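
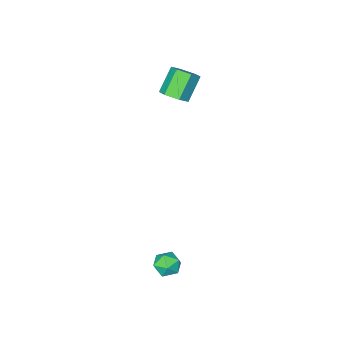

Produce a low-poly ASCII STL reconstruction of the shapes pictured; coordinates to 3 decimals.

solid 
facet normal 0.613 0.186 -0.767
outer loop
vertex -1.914 -2.498 2.562
vertex -2.534 -2.537 2.057
vertex -2.331 -1.838 2.389
endloop
endfacet
facet normal 0.593 0.533 0.604
outer loop
vertex -1.914 -2.498 2.562
vertex -2.331 -1.838 2.389
vertex -2.927 -2.805 3.828
endloop
endfacet
facet normal 0.594 0.532 0.604
outer loop
vertex -2.927 -2.805 3.828
vertex -2.331 -1.838 2.389
vertex -3.344 -2.144 3.655
endloop
endfacet
facet normal -0.614 -0.187 0.767
outer loop
vertex -2.927 -2.805 3.828
vertex -3.344 -2.144 3.655
vertex -3.546 -2.843 3.323
endloop
endfacet
facet normal 0.614 0.186 -0.767
outer loop
vertex -2.331 -1.838 2.389
vertex -2.534 -2.537 2.057
vertex -2.95 -1.876 1.884
endloop
endfacet
facet normal -0.154 0.981 0.114
outer loop
vertex -2.331 -1.838 2.389
vertex -2.95 -1.876 1.884
vertex -3.344 -2.144 3.655
endloop
endfacet
facet normal -0.155 0.981 0.114
outer loop
vertex -3.344 -2.144 3.655
vertex -2.95 -1.876 1.884
vertex -3.963 -2.183 3.15
endloop
endfacet
facet normal -0.614 -0.187 0.767
outer loop
vertex -3.344 -2.144 3.655
vertex -3.963 -2.183 3.15
vertex -3.546 -2.843 3.323
endloop
endfacet
facet normal 0.614 0.186 -0.767
outer loop
vertex -2.95 -1.876 1.884
vertex -2.534 -2.537 2.057
vertex -3.153 -2.575 1.552
endloop
endfacet
facet normal -0.748 0.449 -0.489
outer loop
vertex -2.95 -1.876 1.884
vertex -3.153 -2.575 1.552
vertex -3.963 -2.183 3.15
endloop
endfacet
facet normal -0.748 0.449 -0.489
outer loop
vertex -3.963 -2.183 3.15
vertex -3.153 -2.575 1.552
vertex -4.166 -2.882 2.818
endloop
endfacet
facet normal -0.613 -0.186 0.767
outer loop
vertex -3.963 -2.183 3.15
vertex -4.166 -2.882 2.818
vertex -3.546 -2.843 3.323
endloop
endfacet
facet normal 0.614 0.187 -0.767
outer loop
vertex -3.153 -2.575 1.552
vertex -2.534 -2.537 2.057
vertex -2.736 -3.236 1.725
endloop
endfacet
facet normal -0.593 -0.532 -0.604
outer loop
vertex -3.153 -2.575 1.552
vertex -2.736 -3.236 1.725
vertex -4.166 -2.882 2.818
endloop
endfacet
facet normal -0.593 -0.533 -0.603
outer loop
vertex -4.166 -2.882 2.818
vertex -2.736 -3.236 1.725
vertex -3.749 -3.542 2.991
endloop
endfacet
facet normal -0.613 -0.186 0.767
outer loop
vertex -4.166 -2.882 2.818
vertex -3.749 -3.542 2.991
vertex -3.546 -2.843 3.323
endloop
endfacet
facet normal 0.614 0.187 -0.767
outer loop
vertex -2.736 -3.236 1.725
vertex -2.534 -2.537 2.057
vertex -2.117 -3.197 2.23
endloop
endfacet
facet normal 0.155 -0.981 -0.114
outer loop
vertex -2.736 -3.236 1.725
vertex -2.117 -3.197 2.23
vertex -3.749 -3.542 2.991
endloop
endfacet
facet normal 0.154 -0.981 -0.115
outer loop
vertex -3.749 -3.542 2.991
vertex -2.117 -3.197 2.23
vertex -3.13 -3.504 3.496
endloop
endfacet
facet normal -0.614 -0.186 0.767
outer loop
vertex -3.749 -3.542 2.991
vertex -3.13 -3.504 3.496
vertex -3.546 -2.843 3.323
endloop
endfacet
facet normal 0.613 0.186 -0.767
outer loop
vertex -2.117 -3.197 2.23
vertex -2.534 -2.537 2.057
vertex -1.914 -2.498 2.562
endloop
endfacet
facet normal 0.748 -0.449 0.489
outer loop
vertex -2.117 -3.197 2.23
vertex -1.914 -2.498 2.562
vertex -3.13 -3.504 3.496
endloop
endfacet
facet normal 0.748 -0.449 0.489
outer loop
vertex -3.13 -3.504 3.496
vertex -1.914 -2.498 2.562
vertex -2.927 -2.805 3.828
endloop
endfacet
facet normal -0.614 -0.186 0.767
outer loop
vertex -3.13 -3.504 3.496
vertex -2.927 -2.805 3.828
vertex -3.546 -2.843 3.323
endloop
endfacet
facet normal -0.668 0.744 0.019
outer loop
vertex 2.652 4.441 -3.927
vertex 2.075 3.921 -3.879
vertex 2.403 4.199 -3.23
endloop
endfacet
facet normal -0.052 0.949 0.311
outer loop
vertex 2.652 4.441 -3.927
vertex 2.403 4.199 -3.23
vertex 3.165 4.284 -3.363
endloop
endfacet
facet normal 0.462 0.869 -0.178
outer loop
vertex 2.652 4.441 -3.927
vertex 3.165 4.284 -3.363
vertex 3.308 4.058 -4.094
endloop
endfacet
facet normal 0.162 0.614 -0.773
outer loop
vertex 2.652 4.441 -3.927
vertex 3.308 4.058 -4.094
vertex 2.635 3.834 -4.413
endloop
endfacet
facet normal -0.537 0.536 -0.651
outer loop
vertex 2.652 4.441 -3.927
vertex 2.635 3.834 -4.413
vertex 2.075 3.921 -3.879
endloop
endfacet
facet normal 0.093 0.509 0.856
outer loop
vertex 3.165 4.284 -3.363
vertex 2.403 4.199 -3.23
vertex 2.905 3.666 -2.967
endloop
endfacet
facet normal -0.907 0.177 0.383
outer loop
vertex 2.403 4.199 -3.23
vertex 2.075 3.921 -3.879
vertex 2.232 3.442 -3.286
endloop
endfacet
facet normal -0.694 -0.158 -0.702
outer loop
vertex 2.075 3.921 -3.879
vertex 2.635 3.834 -4.413
vertex 2.375 3.216 -4.017
endloop
endfacet
facet normal 0.437 -0.032 -0.899
outer loop
vertex 2.635 3.834 -4.413
vertex 3.308 4.058 -4.094
vertex 3.137 3.301 -4.15
endloop
endfacet
facet normal 0.923 0.380 0.063
outer loop
vertex 3.308 4.058 -4.094
vertex 3.165 4.284 -3.363
vertex 3.465 3.579 -3.501
endloop
endfacet
facet normal -0.162 -0.614 0.773
outer loop
vertex 2.888 3.059 -3.453
vertex 2.905 3.666 -2.967
vertex 2.232 3.442 -3.286
endloop
endfacet
facet normal -0.462 -0.869 0.178
outer loop
vertex 2.888 3.059 -3.453
vertex 2.232 3.442 -3.286
vertex 2.375 3.216 -4.017
endloop
endfacet
facet normal 0.052 -0.949 -0.311
outer loop
vertex 2.888 3.059 -3.453
vertex 2.375 3.216 -4.017
vertex 3.137 3.301 -4.15
endloop
endfacet
facet normal 0.668 -0.744 -0.019
outer loop
vertex 2.888 3.059 -3.453
vertex 3.137 3.301 -4.15
vertex 3.465 3.579 -3.501
endloop
endfacet
facet normal 0.537 -0.536 0.651
outer loop
vertex 2.888 3.059 -3.453
vertex 3.465 3.579 -3.501
vertex 2.905 3.666 -2.967
endloop
endfacet
facet normal -0.437 0.032 0.899
outer loop
vertex 2.232 3.442 -3.286
vertex 2.905 3.666 -2.967
vertex 2.403 4.199 -3.23
endloop
endfacet
facet normal -0.923 -0.380 -0.063
outer loop
vertex 2.375 3.216 -4.017
vertex 2.232 3.442 -3.286
vertex 2.075 3.921 -3.879
endloop
endfacet
facet normal -0.093 -0.509 -0.856
outer loop
vertex 3.137 3.301 -4.15
vertex 2.375 3.216 -4.017
vertex 2.635 3.834 -4.413
endloop
endfacet
facet normal 0.907 -0.177 -0.383
outer loop
vertex 3.465 3.579 -3.501
vertex 3.137 3.301 -4.15
vertex 3.308 4.058 -4.094
endloop
endfacet
facet normal 0.694 0.158 0.702
outer loop
vertex 2.905 3.666 -2.967
vertex 3.465 3.579 -3.501
vertex 3.165 4.284 -3.363
endloop
endfacet

endsolid


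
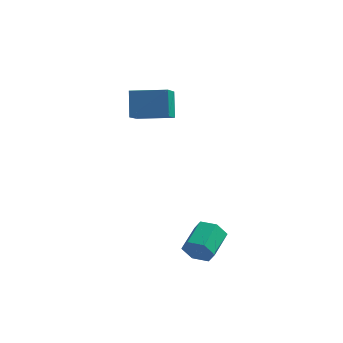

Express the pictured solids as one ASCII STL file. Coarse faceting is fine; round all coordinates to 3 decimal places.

solid 
facet normal -0.977 -0.191 -0.100
outer loop
vertex -4.078 1.322 3.499
vertex -4.407 2.204 5.033
vertex -4.323 3.152 2.395
endloop
endfacet
facet normal 0.183 -0.490 -0.852
outer loop
vertex -2.253 3.556 2.607
vertex -4.078 1.322 3.499
vertex -4.323 3.152 2.395
endloop
endfacet
facet normal -0.977 -0.191 -0.100
outer loop
vertex -4.323 3.152 2.395
vertex -4.407 2.204 5.033
vertex -4.652 4.033 3.93
endloop
endfacet
facet normal -0.114 0.851 -0.513
outer loop
vertex -4.652 4.033 3.93
vertex -2.253 3.556 2.607
vertex -4.323 3.152 2.395
endloop
endfacet
facet normal 0.113 -0.851 0.513
outer loop
vertex -4.078 1.322 3.499
vertex -2.337 2.608 5.245
vertex -4.407 2.204 5.033
endloop
endfacet
facet normal 0.183 -0.490 -0.853
outer loop
vertex -2.008 1.727 3.71
vertex -4.078 1.322 3.499
vertex -2.253 3.556 2.607
endloop
endfacet
facet normal 0.114 -0.851 0.513
outer loop
vertex -2.008 1.727 3.71
vertex -2.337 2.608 5.245
vertex -4.078 1.322 3.499
endloop
endfacet
facet normal -0.183 0.490 0.853
outer loop
vertex -4.407 2.204 5.033
vertex -2.337 2.608 5.245
vertex -4.652 4.033 3.93
endloop
endfacet
facet normal -0.114 0.850 -0.513
outer loop
vertex -2.582 4.438 4.141
vertex -2.253 3.556 2.607
vertex -4.652 4.033 3.93
endloop
endfacet
facet normal -0.183 0.490 0.852
outer loop
vertex -4.652 4.033 3.93
vertex -2.337 2.608 5.245
vertex -2.582 4.438 4.141
endloop
endfacet
facet normal 0.977 0.191 0.100
outer loop
vertex -2.582 4.438 4.141
vertex -2.008 1.727 3.71
vertex -2.253 3.556 2.607
endloop
endfacet
facet normal 0.977 0.191 0.100
outer loop
vertex -2.337 2.608 5.245
vertex -2.008 1.727 3.71
vertex -2.582 4.438 4.141
endloop
endfacet
facet normal -0.100 -0.941 -0.324
outer loop
vertex 1.871 -3.527 -3.598
vertex 1.362 -3.732 -2.847
vertex 0.947 -3.422 -3.619
endloop
endfacet
facet normal 0.058 0.320 -0.946
outer loop
vertex 1.871 -3.527 -3.598
vertex 0.947 -3.422 -3.619
vertex 2.046 -1.862 -3.024
endloop
endfacet
facet normal 0.058 0.320 -0.946
outer loop
vertex 2.046 -1.862 -3.024
vertex 0.947 -3.422 -3.619
vertex 1.123 -1.757 -3.045
endloop
endfacet
facet normal 0.100 0.940 0.325
outer loop
vertex 2.046 -1.862 -3.024
vertex 1.123 -1.757 -3.045
vertex 1.538 -2.068 -2.273
endloop
endfacet
facet normal -0.098 -0.941 -0.325
outer loop
vertex 0.947 -3.422 -3.619
vertex 1.362 -3.732 -2.847
vertex 0.438 -3.628 -2.868
endloop
endfacet
facet normal -0.831 0.258 -0.493
outer loop
vertex 0.947 -3.422 -3.619
vertex 0.438 -3.628 -2.868
vertex 1.123 -1.757 -3.045
endloop
endfacet
facet normal -0.831 0.258 -0.493
outer loop
vertex 1.123 -1.757 -3.045
vertex 0.438 -3.628 -2.868
vertex 0.614 -1.963 -2.294
endloop
endfacet
facet normal 0.099 0.940 0.325
outer loop
vertex 1.123 -1.757 -3.045
vertex 0.614 -1.963 -2.294
vertex 1.538 -2.068 -2.273
endloop
endfacet
facet normal -0.098 -0.941 -0.325
outer loop
vertex 0.438 -3.628 -2.868
vertex 1.362 -3.732 -2.847
vertex 0.854 -3.938 -2.096
endloop
endfacet
facet normal -0.889 -0.063 0.454
outer loop
vertex 0.438 -3.628 -2.868
vertex 0.854 -3.938 -2.096
vertex 0.614 -1.963 -2.294
endloop
endfacet
facet normal -0.889 -0.063 0.453
outer loop
vertex 0.614 -1.963 -2.294
vertex 0.854 -3.938 -2.096
vertex 1.029 -2.273 -1.522
endloop
endfacet
facet normal 0.100 0.941 0.324
outer loop
vertex 0.614 -1.963 -2.294
vertex 1.029 -2.273 -1.522
vertex 1.538 -2.068 -2.273
endloop
endfacet
facet normal -0.100 -0.940 -0.325
outer loop
vertex 0.854 -3.938 -2.096
vertex 1.362 -3.732 -2.847
vertex 1.777 -4.043 -2.075
endloop
endfacet
facet normal -0.058 -0.320 0.946
outer loop
vertex 0.854 -3.938 -2.096
vertex 1.777 -4.043 -2.075
vertex 1.029 -2.273 -1.522
endloop
endfacet
facet normal -0.058 -0.320 0.946
outer loop
vertex 1.029 -2.273 -1.522
vertex 1.777 -4.043 -2.075
vertex 1.953 -2.378 -1.501
endloop
endfacet
facet normal 0.100 0.941 0.324
outer loop
vertex 1.029 -2.273 -1.522
vertex 1.953 -2.378 -1.501
vertex 1.538 -2.068 -2.273
endloop
endfacet
facet normal -0.099 -0.940 -0.325
outer loop
vertex 1.777 -4.043 -2.075
vertex 1.362 -3.732 -2.847
vertex 2.286 -3.837 -2.826
endloop
endfacet
facet normal 0.831 -0.258 0.493
outer loop
vertex 1.777 -4.043 -2.075
vertex 2.286 -3.837 -2.826
vertex 1.953 -2.378 -1.501
endloop
endfacet
facet normal 0.831 -0.258 0.493
outer loop
vertex 1.953 -2.378 -1.501
vertex 2.286 -3.837 -2.826
vertex 2.462 -2.172 -2.252
endloop
endfacet
facet normal 0.098 0.941 0.325
outer loop
vertex 1.953 -2.378 -1.501
vertex 2.462 -2.172 -2.252
vertex 1.538 -2.068 -2.273
endloop
endfacet
facet normal -0.100 -0.941 -0.324
outer loop
vertex 2.286 -3.837 -2.826
vertex 1.362 -3.732 -2.847
vertex 1.871 -3.527 -3.598
endloop
endfacet
facet normal 0.889 0.062 -0.453
outer loop
vertex 2.286 -3.837 -2.826
vertex 1.871 -3.527 -3.598
vertex 2.462 -2.172 -2.252
endloop
endfacet
facet normal 0.889 0.063 -0.454
outer loop
vertex 2.462 -2.172 -2.252
vertex 1.871 -3.527 -3.598
vertex 2.046 -1.862 -3.024
endloop
endfacet
facet normal 0.098 0.941 0.325
outer loop
vertex 2.462 -2.172 -2.252
vertex 2.046 -1.862 -3.024
vertex 1.538 -2.068 -2.273
endloop
endfacet

endsolid


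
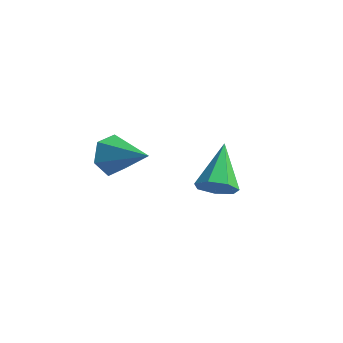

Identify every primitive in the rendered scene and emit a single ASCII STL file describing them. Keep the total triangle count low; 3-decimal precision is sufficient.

solid 
facet normal -0.886 0.168 -0.433
outer loop
vertex 0.74 -0.384 1.004
vertex 0.383 -0.604 1.649
vertex 0.573 0.135 1.547
endloop
endfacet
facet normal 0.717 0.601 -0.354
outer loop
vertex 0.74 -0.384 1.004
vertex 0.573 0.135 1.547
vertex 1.817 -0.876 2.351
endloop
endfacet
facet normal -0.885 0.168 -0.434
outer loop
vertex 0.573 0.135 1.547
vertex 0.383 -0.604 1.649
vertex 0.215 -0.085 2.193
endloop
endfacet
facet normal 0.353 0.809 0.471
outer loop
vertex 0.573 0.135 1.547
vertex 0.215 -0.085 2.193
vertex 1.817 -0.876 2.351
endloop
endfacet
facet normal -0.885 0.168 -0.434
outer loop
vertex 0.215 -0.085 2.193
vertex 0.383 -0.604 1.649
vertex 0.025 -0.824 2.295
endloop
endfacet
facet normal -0.027 0.143 0.989
outer loop
vertex 0.215 -0.085 2.193
vertex 0.025 -0.824 2.295
vertex 1.817 -0.876 2.351
endloop
endfacet
facet normal -0.885 0.168 -0.434
outer loop
vertex 0.025 -0.824 2.295
vertex 0.383 -0.604 1.649
vertex 0.193 -1.343 1.751
endloop
endfacet
facet normal -0.043 -0.729 0.683
outer loop
vertex 0.025 -0.824 2.295
vertex 0.193 -1.343 1.751
vertex 1.817 -0.876 2.351
endloop
endfacet
facet normal -0.886 0.168 -0.432
outer loop
vertex 0.193 -1.343 1.751
vertex 0.383 -0.604 1.649
vertex 0.55 -1.123 1.105
endloop
endfacet
facet normal 0.321 -0.936 -0.141
outer loop
vertex 0.193 -1.343 1.751
vertex 0.55 -1.123 1.105
vertex 1.817 -0.876 2.351
endloop
endfacet
facet normal -0.886 0.169 -0.433
outer loop
vertex 0.55 -1.123 1.105
vertex 0.383 -0.604 1.649
vertex 0.74 -0.384 1.004
endloop
endfacet
facet normal 0.701 -0.270 -0.660
outer loop
vertex 0.55 -1.123 1.105
vertex 0.74 -0.384 1.004
vertex 1.817 -0.876 2.351
endloop
endfacet
facet normal 0.242 -0.814 -0.528
outer loop
vertex 2.91 2.842 -1.886
vertex 2.505 2.418 -1.419
vertex 2.285 2.761 -2.048
endloop
endfacet
facet normal 0.045 0.813 -0.581
outer loop
vertex 2.91 2.842 -1.886
vertex 2.285 2.761 -2.048
vertex 2.055 3.922 -0.441
endloop
endfacet
facet normal 0.244 -0.813 -0.529
outer loop
vertex 2.285 2.761 -2.048
vertex 2.505 2.418 -1.419
vertex 1.826 2.421 -1.737
endloop
endfacet
facet normal -0.708 0.520 -0.477
outer loop
vertex 2.285 2.761 -2.048
vertex 1.826 2.421 -1.737
vertex 2.055 3.922 -0.441
endloop
endfacet
facet normal 0.244 -0.814 -0.528
outer loop
vertex 1.826 2.421 -1.737
vertex 2.505 2.418 -1.419
vertex 1.878 2.079 -1.186
endloop
endfacet
facet normal -0.991 0.046 0.122
outer loop
vertex 1.826 2.421 -1.737
vertex 1.878 2.079 -1.186
vertex 2.055 3.922 -0.441
endloop
endfacet
facet normal 0.243 -0.813 -0.530
outer loop
vertex 1.878 2.079 -1.186
vertex 2.505 2.418 -1.419
vertex 2.402 1.991 -0.811
endloop
endfacet
facet normal -0.591 -0.253 0.766
outer loop
vertex 1.878 2.079 -1.186
vertex 2.402 1.991 -0.811
vertex 2.055 3.922 -0.441
endloop
endfacet
facet normal 0.244 -0.813 -0.529
outer loop
vertex 2.402 1.991 -0.811
vertex 2.505 2.418 -1.419
vertex 3.004 2.225 -0.893
endloop
endfacet
facet normal 0.191 -0.152 0.970
outer loop
vertex 2.402 1.991 -0.811
vertex 3.004 2.225 -0.893
vertex 2.055 3.922 -0.441
endloop
endfacet
facet normal 0.243 -0.813 -0.529
outer loop
vertex 3.004 2.225 -0.893
vertex 2.505 2.418 -1.419
vertex 3.23 2.604 -1.372
endloop
endfacet
facet normal 0.767 0.275 0.579
outer loop
vertex 3.004 2.225 -0.893
vertex 3.23 2.604 -1.372
vertex 2.055 3.922 -0.441
endloop
endfacet
facet normal 0.243 -0.814 -0.528
outer loop
vertex 3.23 2.604 -1.372
vertex 2.505 2.418 -1.419
vertex 2.91 2.842 -1.886
endloop
endfacet
facet normal 0.702 0.704 -0.111
outer loop
vertex 3.23 2.604 -1.372
vertex 2.91 2.842 -1.886
vertex 2.055 3.922 -0.441
endloop
endfacet

endsolid


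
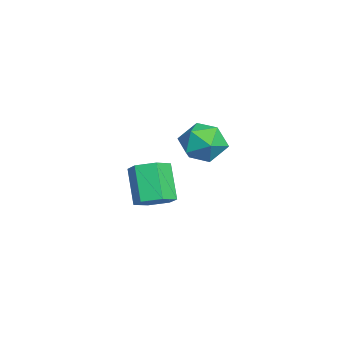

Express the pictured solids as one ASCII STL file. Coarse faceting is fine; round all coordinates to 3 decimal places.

solid 
facet normal -0.951 0.042 0.305
outer loop
vertex 1.783 0.594 2.349
vertex 2.144 0.641 3.469
vertex 1.992 1.636 2.857
endloop
endfacet
facet normal -0.877 0.341 -0.338
outer loop
vertex 1.783 0.594 2.349
vertex 1.992 1.636 2.857
vertex 2.343 1.44 1.75
endloop
endfacet
facet normal -0.607 -0.151 -0.780
outer loop
vertex 1.783 0.594 2.349
vertex 2.343 1.44 1.75
vertex 2.713 0.324 1.678
endloop
endfacet
facet normal -0.514 -0.753 -0.410
outer loop
vertex 1.783 0.594 2.349
vertex 2.713 0.324 1.678
vertex 2.59 -0.17 2.74
endloop
endfacet
facet normal -0.727 -0.635 0.261
outer loop
vertex 1.783 0.594 2.349
vertex 2.59 -0.17 2.74
vertex 2.144 0.641 3.469
endloop
endfacet
facet normal -0.403 0.871 -0.282
outer loop
vertex 2.343 1.44 1.75
vertex 1.992 1.636 2.857
vertex 3.05 2.01 2.5
endloop
endfacet
facet normal -0.523 0.387 0.759
outer loop
vertex 1.992 1.636 2.857
vertex 2.144 0.641 3.469
vertex 2.927 1.516 3.562
endloop
endfacet
facet normal -0.160 -0.707 0.689
outer loop
vertex 2.144 0.641 3.469
vertex 2.59 -0.17 2.74
vertex 3.297 0.4 3.49
endloop
endfacet
facet normal 0.184 -0.899 -0.397
outer loop
vertex 2.59 -0.17 2.74
vertex 2.713 0.324 1.678
vertex 3.648 0.204 2.383
endloop
endfacet
facet normal 0.034 0.076 -0.997
outer loop
vertex 2.713 0.324 1.678
vertex 2.343 1.44 1.75
vertex 3.496 1.199 1.771
endloop
endfacet
facet normal 0.514 0.753 0.410
outer loop
vertex 3.857 1.246 2.891
vertex 3.05 2.01 2.5
vertex 2.927 1.516 3.562
endloop
endfacet
facet normal 0.607 0.151 0.780
outer loop
vertex 3.857 1.246 2.891
vertex 2.927 1.516 3.562
vertex 3.297 0.4 3.49
endloop
endfacet
facet normal 0.877 -0.341 0.338
outer loop
vertex 3.857 1.246 2.891
vertex 3.297 0.4 3.49
vertex 3.648 0.204 2.383
endloop
endfacet
facet normal 0.951 -0.042 -0.305
outer loop
vertex 3.857 1.246 2.891
vertex 3.648 0.204 2.383
vertex 3.496 1.199 1.771
endloop
endfacet
facet normal 0.727 0.635 -0.261
outer loop
vertex 3.857 1.246 2.891
vertex 3.496 1.199 1.771
vertex 3.05 2.01 2.5
endloop
endfacet
facet normal -0.184 0.899 0.397
outer loop
vertex 2.927 1.516 3.562
vertex 3.05 2.01 2.5
vertex 1.992 1.636 2.857
endloop
endfacet
facet normal -0.034 -0.076 0.997
outer loop
vertex 3.297 0.4 3.49
vertex 2.927 1.516 3.562
vertex 2.144 0.641 3.469
endloop
endfacet
facet normal 0.403 -0.871 0.282
outer loop
vertex 3.648 0.204 2.383
vertex 3.297 0.4 3.49
vertex 2.59 -0.17 2.74
endloop
endfacet
facet normal 0.523 -0.387 -0.759
outer loop
vertex 3.496 1.199 1.771
vertex 3.648 0.204 2.383
vertex 2.713 0.324 1.678
endloop
endfacet
facet normal 0.160 0.707 -0.689
outer loop
vertex 3.05 2.01 2.5
vertex 3.496 1.199 1.771
vertex 2.343 1.44 1.75
endloop
endfacet
facet normal 0.572 0.146 -0.807
outer loop
vertex -0.79 -0.897 -2.67
vertex -1.538 -1.254 -3.264
vertex -1.488 -0.258 -3.049
endloop
endfacet
facet normal 0.452 0.765 0.458
outer loop
vertex -0.79 -0.897 -2.67
vertex -1.488 -0.258 -3.049
vertex -2.014 -1.209 -0.942
endloop
endfacet
facet normal 0.452 0.765 0.458
outer loop
vertex -2.014 -1.209 -0.942
vertex -1.488 -0.258 -3.049
vertex -2.712 -0.57 -1.321
endloop
endfacet
facet normal -0.572 -0.146 0.807
outer loop
vertex -2.014 -1.209 -0.942
vertex -2.712 -0.57 -1.321
vertex -2.762 -1.566 -1.536
endloop
endfacet
facet normal 0.571 0.146 -0.808
outer loop
vertex -1.488 -0.258 -3.049
vertex -1.538 -1.254 -3.264
vertex -2.237 -0.615 -3.643
endloop
endfacet
facet normal -0.367 0.925 -0.093
outer loop
vertex -1.488 -0.258 -3.049
vertex -2.237 -0.615 -3.643
vertex -2.712 -0.57 -1.321
endloop
endfacet
facet normal -0.368 0.925 -0.093
outer loop
vertex -2.712 -0.57 -1.321
vertex -2.237 -0.615 -3.643
vertex -3.46 -0.927 -1.916
endloop
endfacet
facet normal -0.572 -0.145 0.807
outer loop
vertex -2.712 -0.57 -1.321
vertex -3.46 -0.927 -1.916
vertex -2.762 -1.566 -1.536
endloop
endfacet
facet normal 0.571 0.146 -0.807
outer loop
vertex -2.237 -0.615 -3.643
vertex -1.538 -1.254 -3.264
vertex -2.286 -1.611 -3.858
endloop
endfacet
facet normal -0.819 0.159 -0.551
outer loop
vertex -2.237 -0.615 -3.643
vertex -2.286 -1.611 -3.858
vertex -3.46 -0.927 -1.916
endloop
endfacet
facet normal -0.819 0.160 -0.551
outer loop
vertex -3.46 -0.927 -1.916
vertex -2.286 -1.611 -3.858
vertex -3.51 -1.923 -2.13
endloop
endfacet
facet normal -0.572 -0.145 0.807
outer loop
vertex -3.46 -0.927 -1.916
vertex -3.51 -1.923 -2.13
vertex -2.762 -1.566 -1.536
endloop
endfacet
facet normal 0.572 0.146 -0.807
outer loop
vertex -2.286 -1.611 -3.858
vertex -1.538 -1.254 -3.264
vertex -1.588 -2.25 -3.479
endloop
endfacet
facet normal -0.452 -0.765 -0.458
outer loop
vertex -2.286 -1.611 -3.858
vertex -1.588 -2.25 -3.479
vertex -3.51 -1.923 -2.13
endloop
endfacet
facet normal -0.452 -0.765 -0.458
outer loop
vertex -3.51 -1.923 -2.13
vertex -1.588 -2.25 -3.479
vertex -2.812 -2.562 -1.751
endloop
endfacet
facet normal -0.572 -0.146 0.807
outer loop
vertex -3.51 -1.923 -2.13
vertex -2.812 -2.562 -1.751
vertex -2.762 -1.566 -1.536
endloop
endfacet
facet normal 0.572 0.145 -0.807
outer loop
vertex -1.588 -2.25 -3.479
vertex -1.538 -1.254 -3.264
vertex -0.84 -1.893 -2.884
endloop
endfacet
facet normal 0.367 -0.925 0.093
outer loop
vertex -1.588 -2.25 -3.479
vertex -0.84 -1.893 -2.884
vertex -2.812 -2.562 -1.751
endloop
endfacet
facet normal 0.367 -0.925 0.093
outer loop
vertex -2.812 -2.562 -1.751
vertex -0.84 -1.893 -2.884
vertex -2.063 -2.205 -1.157
endloop
endfacet
facet normal -0.571 -0.146 0.808
outer loop
vertex -2.812 -2.562 -1.751
vertex -2.063 -2.205 -1.157
vertex -2.762 -1.566 -1.536
endloop
endfacet
facet normal 0.572 0.145 -0.807
outer loop
vertex -0.84 -1.893 -2.884
vertex -1.538 -1.254 -3.264
vertex -0.79 -0.897 -2.67
endloop
endfacet
facet normal 0.819 -0.160 0.551
outer loop
vertex -0.84 -1.893 -2.884
vertex -0.79 -0.897 -2.67
vertex -2.063 -2.205 -1.157
endloop
endfacet
facet normal 0.819 -0.159 0.551
outer loop
vertex -2.063 -2.205 -1.157
vertex -0.79 -0.897 -2.67
vertex -2.014 -1.209 -0.942
endloop
endfacet
facet normal -0.571 -0.146 0.807
outer loop
vertex -2.063 -2.205 -1.157
vertex -2.014 -1.209 -0.942
vertex -2.762 -1.566 -1.536
endloop
endfacet

endsolid


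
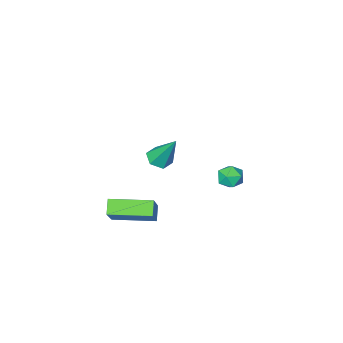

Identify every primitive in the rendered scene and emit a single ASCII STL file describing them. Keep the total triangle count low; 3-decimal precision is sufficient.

solid 
facet normal 0.144 -0.491 -0.859
outer loop
vertex 2.977 2.991 1.255
vertex 2.34 2.785 1.266
vertex 2.5 3.361 0.964
endloop
endfacet
facet normal 0.617 0.787 -0.011
outer loop
vertex 2.977 2.991 1.255
vertex 2.5 3.361 0.964
vertex 2.06 3.735 2.934
endloop
endfacet
facet normal 0.144 -0.491 -0.859
outer loop
vertex 2.5 3.361 0.964
vertex 2.34 2.785 1.266
vertex 1.863 3.155 0.975
endloop
endfacet
facet normal -0.302 0.922 -0.243
outer loop
vertex 2.5 3.361 0.964
vertex 1.863 3.155 0.975
vertex 2.06 3.735 2.934
endloop
endfacet
facet normal 0.144 -0.490 -0.860
outer loop
vertex 1.863 3.155 0.975
vertex 2.34 2.785 1.266
vertex 1.702 2.578 1.277
endloop
endfacet
facet normal -0.961 0.276 0.015
outer loop
vertex 1.863 3.155 0.975
vertex 1.702 2.578 1.277
vertex 2.06 3.735 2.934
endloop
endfacet
facet normal 0.144 -0.490 -0.860
outer loop
vertex 1.702 2.578 1.277
vertex 2.34 2.785 1.266
vertex 2.179 2.208 1.568
endloop
endfacet
facet normal -0.700 -0.506 0.504
outer loop
vertex 1.702 2.578 1.277
vertex 2.179 2.208 1.568
vertex 2.06 3.735 2.934
endloop
endfacet
facet normal 0.144 -0.490 -0.860
outer loop
vertex 2.179 2.208 1.568
vertex 2.34 2.785 1.266
vertex 2.817 2.415 1.557
endloop
endfacet
facet normal 0.221 -0.641 0.735
outer loop
vertex 2.179 2.208 1.568
vertex 2.817 2.415 1.557
vertex 2.06 3.735 2.934
endloop
endfacet
facet normal 0.144 -0.491 -0.859
outer loop
vertex 2.817 2.415 1.557
vertex 2.34 2.785 1.266
vertex 2.977 2.991 1.255
endloop
endfacet
facet normal 0.879 0.006 0.477
outer loop
vertex 2.817 2.415 1.557
vertex 2.977 2.991 1.255
vertex 2.06 3.735 2.934
endloop
endfacet
facet normal 0.310 0.902 0.300
outer loop
vertex -1.854 2.653 -2.765
vertex -2.335 2.633 -2.208
vertex -1.654 2.369 -2.117
endloop
endfacet
facet normal 0.838 0.545 -0.020
outer loop
vertex -1.854 2.653 -2.765
vertex -1.654 2.369 -2.117
vertex -1.453 2.037 -2.742
endloop
endfacet
facet normal 0.625 0.381 -0.681
outer loop
vertex -1.854 2.653 -2.765
vertex -1.453 2.037 -2.742
vertex -2.01 2.096 -3.22
endloop
endfacet
facet normal -0.035 0.638 -0.769
outer loop
vertex -1.854 2.653 -2.765
vertex -2.01 2.096 -3.22
vertex -2.554 2.464 -2.89
endloop
endfacet
facet normal -0.230 0.959 -0.164
outer loop
vertex -1.854 2.653 -2.765
vertex -2.554 2.464 -2.89
vertex -2.335 2.633 -2.208
endloop
endfacet
facet normal 0.939 -0.065 0.337
outer loop
vertex -1.453 2.037 -2.742
vertex -1.654 2.369 -2.117
vertex -1.686 1.636 -2.17
endloop
endfacet
facet normal 0.085 0.514 0.854
outer loop
vertex -1.654 2.369 -2.117
vertex -2.335 2.633 -2.208
vertex -2.23 2.004 -1.84
endloop
endfacet
facet normal -0.789 0.606 0.103
outer loop
vertex -2.335 2.633 -2.208
vertex -2.554 2.464 -2.89
vertex -2.787 2.063 -2.318
endloop
endfacet
facet normal -0.475 0.084 -0.876
outer loop
vertex -2.554 2.464 -2.89
vertex -2.01 2.096 -3.22
vertex -2.586 1.731 -2.943
endloop
endfacet
facet normal 0.594 -0.330 -0.733
outer loop
vertex -2.01 2.096 -3.22
vertex -1.453 2.037 -2.742
vertex -1.905 1.467 -2.852
endloop
endfacet
facet normal 0.035 -0.638 0.769
outer loop
vertex -2.386 1.447 -2.295
vertex -1.686 1.636 -2.17
vertex -2.23 2.004 -1.84
endloop
endfacet
facet normal -0.625 -0.381 0.681
outer loop
vertex -2.386 1.447 -2.295
vertex -2.23 2.004 -1.84
vertex -2.787 2.063 -2.318
endloop
endfacet
facet normal -0.838 -0.545 0.020
outer loop
vertex -2.386 1.447 -2.295
vertex -2.787 2.063 -2.318
vertex -2.586 1.731 -2.943
endloop
endfacet
facet normal -0.310 -0.902 -0.300
outer loop
vertex -2.386 1.447 -2.295
vertex -2.586 1.731 -2.943
vertex -1.905 1.467 -2.852
endloop
endfacet
facet normal 0.230 -0.959 0.164
outer loop
vertex -2.386 1.447 -2.295
vertex -1.905 1.467 -2.852
vertex -1.686 1.636 -2.17
endloop
endfacet
facet normal 0.475 -0.084 0.876
outer loop
vertex -2.23 2.004 -1.84
vertex -1.686 1.636 -2.17
vertex -1.654 2.369 -2.117
endloop
endfacet
facet normal -0.594 0.330 0.733
outer loop
vertex -2.787 2.063 -2.318
vertex -2.23 2.004 -1.84
vertex -2.335 2.633 -2.208
endloop
endfacet
facet normal -0.939 0.065 -0.337
outer loop
vertex -2.586 1.731 -2.943
vertex -2.787 2.063 -2.318
vertex -2.554 2.464 -2.89
endloop
endfacet
facet normal -0.085 -0.514 -0.854
outer loop
vertex -1.905 1.467 -2.852
vertex -2.586 1.731 -2.943
vertex -2.01 2.096 -3.22
endloop
endfacet
facet normal 0.789 -0.606 -0.103
outer loop
vertex -1.686 1.636 -2.17
vertex -1.905 1.467 -2.852
vertex -1.453 2.037 -2.742
endloop
endfacet
facet normal -0.781 0.623 0.030
outer loop
vertex 1.931 1.626 -2.752
vertex 2.333 2.158 -3.341
vertex 1.079 0.628 -4.234
endloop
endfacet
facet normal -0.451 -0.598 0.662
outer loop
vertex 2.767 -0.718 -4.299
vertex 1.931 1.626 -2.752
vertex 1.079 0.628 -4.234
endloop
endfacet
facet normal -0.781 0.623 0.030
outer loop
vertex 1.079 0.628 -4.234
vertex 2.333 2.158 -3.341
vertex 1.481 1.16 -4.824
endloop
endfacet
facet normal -0.431 -0.504 -0.748
outer loop
vertex 1.481 1.16 -4.824
vertex 2.767 -0.718 -4.299
vertex 1.079 0.628 -4.234
endloop
endfacet
facet normal 0.431 0.504 0.749
outer loop
vertex 1.931 1.626 -2.752
vertex 4.021 0.812 -3.406
vertex 2.333 2.158 -3.341
endloop
endfacet
facet normal -0.452 -0.598 0.662
outer loop
vertex 3.619 0.28 -2.816
vertex 1.931 1.626 -2.752
vertex 2.767 -0.718 -4.299
endloop
endfacet
facet normal 0.431 0.505 0.748
outer loop
vertex 3.619 0.28 -2.816
vertex 4.021 0.812 -3.406
vertex 1.931 1.626 -2.752
endloop
endfacet
facet normal 0.452 0.598 -0.662
outer loop
vertex 2.333 2.158 -3.341
vertex 4.021 0.812 -3.406
vertex 1.481 1.16 -4.824
endloop
endfacet
facet normal -0.430 -0.504 -0.749
outer loop
vertex 3.169 -0.186 -4.888
vertex 2.767 -0.718 -4.299
vertex 1.481 1.16 -4.824
endloop
endfacet
facet normal 0.452 0.598 -0.662
outer loop
vertex 1.481 1.16 -4.824
vertex 4.021 0.812 -3.406
vertex 3.169 -0.186 -4.888
endloop
endfacet
facet normal 0.781 -0.623 -0.030
outer loop
vertex 3.169 -0.186 -4.888
vertex 3.619 0.28 -2.816
vertex 2.767 -0.718 -4.299
endloop
endfacet
facet normal 0.781 -0.623 -0.030
outer loop
vertex 4.021 0.812 -3.406
vertex 3.619 0.28 -2.816
vertex 3.169 -0.186 -4.888
endloop
endfacet

endsolid


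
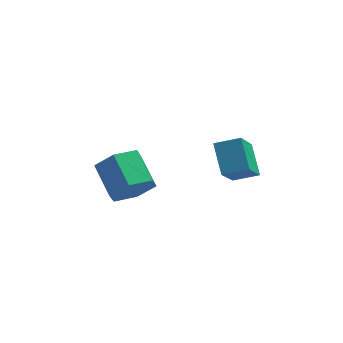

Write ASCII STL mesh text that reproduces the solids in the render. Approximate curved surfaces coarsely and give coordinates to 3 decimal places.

solid 
facet normal 0.472 -0.729 -0.495
outer loop
vertex -0.568 -3.349 0.293
vertex -1.416 -3.988 0.426
vertex -1.35 -3.359 -0.437
endloop
endfacet
facet normal 0.493 0.685 -0.537
outer loop
vertex -0.568 -3.349 0.293
vertex -1.35 -3.359 -0.437
vertex -1.356 -2.132 1.122
endloop
endfacet
facet normal 0.493 0.685 -0.537
outer loop
vertex -1.356 -2.132 1.122
vertex -1.35 -3.359 -0.437
vertex -2.138 -2.142 0.392
endloop
endfacet
facet normal -0.472 0.728 0.496
outer loop
vertex -1.356 -2.132 1.122
vertex -2.138 -2.142 0.392
vertex -2.204 -2.772 1.254
endloop
endfacet
facet normal 0.472 -0.729 -0.495
outer loop
vertex -1.35 -3.359 -0.437
vertex -1.416 -3.988 0.426
vertex -2.198 -3.998 -0.305
endloop
endfacet
facet normal -0.386 0.335 -0.859
outer loop
vertex -1.35 -3.359 -0.437
vertex -2.198 -3.998 -0.305
vertex -2.138 -2.142 0.392
endloop
endfacet
facet normal -0.386 0.335 -0.859
outer loop
vertex -2.138 -2.142 0.392
vertex -2.198 -3.998 -0.305
vertex -2.986 -2.781 0.524
endloop
endfacet
facet normal -0.472 0.729 0.496
outer loop
vertex -2.138 -2.142 0.392
vertex -2.986 -2.781 0.524
vertex -2.204 -2.772 1.254
endloop
endfacet
facet normal 0.473 -0.729 -0.496
outer loop
vertex -2.198 -3.998 -0.305
vertex -1.416 -3.988 0.426
vertex -2.264 -4.628 0.558
endloop
endfacet
facet normal -0.880 -0.350 -0.323
outer loop
vertex -2.198 -3.998 -0.305
vertex -2.264 -4.628 0.558
vertex -2.986 -2.781 0.524
endloop
endfacet
facet normal -0.880 -0.350 -0.323
outer loop
vertex -2.986 -2.781 0.524
vertex -2.264 -4.628 0.558
vertex -3.052 -3.411 1.387
endloop
endfacet
facet normal -0.472 0.729 0.496
outer loop
vertex -2.986 -2.781 0.524
vertex -3.052 -3.411 1.387
vertex -2.204 -2.772 1.254
endloop
endfacet
facet normal 0.472 -0.728 -0.496
outer loop
vertex -2.264 -4.628 0.558
vertex -1.416 -3.988 0.426
vertex -1.482 -4.618 1.288
endloop
endfacet
facet normal -0.493 -0.685 0.537
outer loop
vertex -2.264 -4.628 0.558
vertex -1.482 -4.618 1.288
vertex -3.052 -3.411 1.387
endloop
endfacet
facet normal -0.493 -0.685 0.537
outer loop
vertex -3.052 -3.411 1.387
vertex -1.482 -4.618 1.288
vertex -2.27 -3.401 2.117
endloop
endfacet
facet normal -0.472 0.729 0.495
outer loop
vertex -3.052 -3.411 1.387
vertex -2.27 -3.401 2.117
vertex -2.204 -2.772 1.254
endloop
endfacet
facet normal 0.472 -0.729 -0.496
outer loop
vertex -1.482 -4.618 1.288
vertex -1.416 -3.988 0.426
vertex -0.634 -3.979 1.156
endloop
endfacet
facet normal 0.386 -0.335 0.859
outer loop
vertex -1.482 -4.618 1.288
vertex -0.634 -3.979 1.156
vertex -2.27 -3.401 2.117
endloop
endfacet
facet normal 0.386 -0.335 0.859
outer loop
vertex -2.27 -3.401 2.117
vertex -0.634 -3.979 1.156
vertex -1.422 -2.762 1.985
endloop
endfacet
facet normal -0.472 0.729 0.495
outer loop
vertex -2.27 -3.401 2.117
vertex -1.422 -2.762 1.985
vertex -2.204 -2.772 1.254
endloop
endfacet
facet normal 0.472 -0.729 -0.496
outer loop
vertex -0.634 -3.979 1.156
vertex -1.416 -3.988 0.426
vertex -0.568 -3.349 0.293
endloop
endfacet
facet normal 0.880 0.350 0.323
outer loop
vertex -0.634 -3.979 1.156
vertex -0.568 -3.349 0.293
vertex -1.422 -2.762 1.985
endloop
endfacet
facet normal 0.880 0.350 0.323
outer loop
vertex -1.422 -2.762 1.985
vertex -0.568 -3.349 0.293
vertex -1.356 -2.132 1.122
endloop
endfacet
facet normal -0.473 0.729 0.496
outer loop
vertex -1.422 -2.762 1.985
vertex -1.356 -2.132 1.122
vertex -2.204 -2.772 1.254
endloop
endfacet
facet normal -0.948 -0.109 -0.299
outer loop
vertex 1.778 -4.099 3.736
vertex 2.085 -2.596 2.215
vertex 2.213 -5.185 2.751
endloop
endfacet
facet normal -0.142 -0.696 0.704
outer loop
vertex 3.275 -5.064 3.085
vertex 1.778 -4.099 3.736
vertex 2.213 -5.185 2.751
endloop
endfacet
facet normal -0.948 -0.109 -0.299
outer loop
vertex 2.213 -5.185 2.751
vertex 2.085 -2.596 2.215
vertex 2.52 -3.683 1.229
endloop
endfacet
facet normal 0.284 -0.711 -0.644
outer loop
vertex 2.52 -3.683 1.229
vertex 3.275 -5.064 3.085
vertex 2.213 -5.185 2.751
endloop
endfacet
facet normal -0.284 0.710 0.644
outer loop
vertex 1.778 -4.099 3.736
vertex 3.147 -2.475 2.549
vertex 2.085 -2.596 2.215
endloop
endfacet
facet normal -0.142 -0.696 0.704
outer loop
vertex 2.84 -3.977 4.071
vertex 1.778 -4.099 3.736
vertex 3.275 -5.064 3.085
endloop
endfacet
facet normal -0.285 0.710 0.644
outer loop
vertex 2.84 -3.977 4.071
vertex 3.147 -2.475 2.549
vertex 1.778 -4.099 3.736
endloop
endfacet
facet normal 0.142 0.696 -0.704
outer loop
vertex 2.085 -2.596 2.215
vertex 3.147 -2.475 2.549
vertex 2.52 -3.683 1.229
endloop
endfacet
facet normal 0.285 -0.710 -0.644
outer loop
vertex 3.582 -3.561 1.564
vertex 3.275 -5.064 3.085
vertex 2.52 -3.683 1.229
endloop
endfacet
facet normal 0.142 0.696 -0.704
outer loop
vertex 2.52 -3.683 1.229
vertex 3.147 -2.475 2.549
vertex 3.582 -3.561 1.564
endloop
endfacet
facet normal 0.948 0.109 0.299
outer loop
vertex 3.582 -3.561 1.564
vertex 2.84 -3.977 4.071
vertex 3.275 -5.064 3.085
endloop
endfacet
facet normal 0.948 0.109 0.299
outer loop
vertex 3.147 -2.475 2.549
vertex 2.84 -3.977 4.071
vertex 3.582 -3.561 1.564
endloop
endfacet

endsolid


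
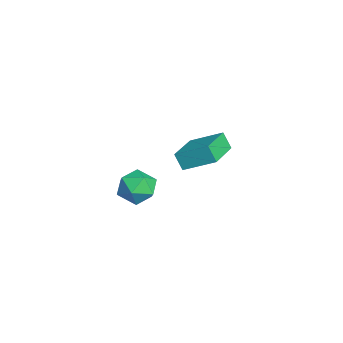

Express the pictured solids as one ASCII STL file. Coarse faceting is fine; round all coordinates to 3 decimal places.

solid 
facet normal -0.880 0.434 -0.194
outer loop
vertex -3.94 0.927 0.546
vertex -3.405 2.373 1.354
vertex -3.592 1.262 -0.283
endloop
endfacet
facet normal -0.307 -0.831 -0.465
outer loop
vertex -1.735 0.347 0.126
vertex -3.94 0.927 0.546
vertex -3.592 1.262 -0.283
endloop
endfacet
facet normal -0.880 0.434 -0.194
outer loop
vertex -3.592 1.262 -0.283
vertex -3.405 2.373 1.354
vertex -3.057 2.708 0.525
endloop
endfacet
facet normal 0.362 0.349 -0.864
outer loop
vertex -3.057 2.708 0.525
vertex -1.735 0.347 0.126
vertex -3.592 1.262 -0.283
endloop
endfacet
facet normal -0.362 -0.349 0.864
outer loop
vertex -3.94 0.927 0.546
vertex -1.548 1.458 1.763
vertex -3.405 2.373 1.354
endloop
endfacet
facet normal -0.307 -0.831 -0.465
outer loop
vertex -2.083 0.012 0.955
vertex -3.94 0.927 0.546
vertex -1.735 0.347 0.126
endloop
endfacet
facet normal -0.362 -0.349 0.864
outer loop
vertex -2.083 0.012 0.955
vertex -1.548 1.458 1.763
vertex -3.94 0.927 0.546
endloop
endfacet
facet normal 0.307 0.831 0.465
outer loop
vertex -3.405 2.373 1.354
vertex -1.548 1.458 1.763
vertex -3.057 2.708 0.525
endloop
endfacet
facet normal 0.362 0.349 -0.864
outer loop
vertex -1.2 1.793 0.934
vertex -1.735 0.347 0.126
vertex -3.057 2.708 0.525
endloop
endfacet
facet normal 0.307 0.831 0.465
outer loop
vertex -3.057 2.708 0.525
vertex -1.548 1.458 1.763
vertex -1.2 1.793 0.934
endloop
endfacet
facet normal 0.880 -0.434 0.194
outer loop
vertex -1.2 1.793 0.934
vertex -2.083 0.012 0.955
vertex -1.735 0.347 0.126
endloop
endfacet
facet normal 0.880 -0.434 0.194
outer loop
vertex -1.548 1.458 1.763
vertex -2.083 0.012 0.955
vertex -1.2 1.793 0.934
endloop
endfacet
facet normal -0.770 0.560 0.306
outer loop
vertex 1.703 -1.76 2.003
vertex 1.918 -1.967 2.923
vertex 2.312 -1.193 2.497
endloop
endfacet
facet normal -0.503 0.808 -0.308
outer loop
vertex 1.703 -1.76 2.003
vertex 2.312 -1.193 2.497
vertex 2.504 -1.424 1.577
endloop
endfacet
facet normal -0.541 0.286 -0.791
outer loop
vertex 1.703 -1.76 2.003
vertex 2.504 -1.424 1.577
vertex 2.228 -2.34 1.435
endloop
endfacet
facet normal -0.831 -0.285 -0.477
outer loop
vertex 1.703 -1.76 2.003
vertex 2.228 -2.34 1.435
vertex 1.866 -2.676 2.266
endloop
endfacet
facet normal -0.973 -0.115 0.201
outer loop
vertex 1.703 -1.76 2.003
vertex 1.866 -2.676 2.266
vertex 1.918 -1.967 2.923
endloop
endfacet
facet normal 0.187 0.961 -0.202
outer loop
vertex 2.504 -1.424 1.577
vertex 2.312 -1.193 2.497
vertex 3.214 -1.424 2.234
endloop
endfacet
facet normal -0.244 0.560 0.792
outer loop
vertex 2.312 -1.193 2.497
vertex 1.918 -1.967 2.923
vertex 2.852 -1.76 3.065
endloop
endfacet
facet normal -0.575 -0.533 0.621
outer loop
vertex 1.918 -1.967 2.923
vertex 1.866 -2.676 2.266
vertex 2.576 -2.676 2.923
endloop
endfacet
facet normal -0.346 -0.808 -0.477
outer loop
vertex 1.866 -2.676 2.266
vertex 2.228 -2.34 1.435
vertex 2.768 -2.907 2.003
endloop
endfacet
facet normal 0.124 0.115 -0.986
outer loop
vertex 2.228 -2.34 1.435
vertex 2.504 -1.424 1.577
vertex 3.162 -2.133 1.577
endloop
endfacet
facet normal 0.831 0.285 0.477
outer loop
vertex 3.377 -2.34 2.497
vertex 3.214 -1.424 2.234
vertex 2.852 -1.76 3.065
endloop
endfacet
facet normal 0.541 -0.286 0.791
outer loop
vertex 3.377 -2.34 2.497
vertex 2.852 -1.76 3.065
vertex 2.576 -2.676 2.923
endloop
endfacet
facet normal 0.503 -0.808 0.308
outer loop
vertex 3.377 -2.34 2.497
vertex 2.576 -2.676 2.923
vertex 2.768 -2.907 2.003
endloop
endfacet
facet normal 0.770 -0.560 -0.306
outer loop
vertex 3.377 -2.34 2.497
vertex 2.768 -2.907 2.003
vertex 3.162 -2.133 1.577
endloop
endfacet
facet normal 0.973 0.115 -0.201
outer loop
vertex 3.377 -2.34 2.497
vertex 3.162 -2.133 1.577
vertex 3.214 -1.424 2.234
endloop
endfacet
facet normal 0.346 0.808 0.477
outer loop
vertex 2.852 -1.76 3.065
vertex 3.214 -1.424 2.234
vertex 2.312 -1.193 2.497
endloop
endfacet
facet normal -0.124 -0.115 0.986
outer loop
vertex 2.576 -2.676 2.923
vertex 2.852 -1.76 3.065
vertex 1.918 -1.967 2.923
endloop
endfacet
facet normal -0.187 -0.961 0.202
outer loop
vertex 2.768 -2.907 2.003
vertex 2.576 -2.676 2.923
vertex 1.866 -2.676 2.266
endloop
endfacet
facet normal 0.244 -0.560 -0.792
outer loop
vertex 3.162 -2.133 1.577
vertex 2.768 -2.907 2.003
vertex 2.228 -2.34 1.435
endloop
endfacet
facet normal 0.575 0.533 -0.621
outer loop
vertex 3.214 -1.424 2.234
vertex 3.162 -2.133 1.577
vertex 2.504 -1.424 1.577
endloop
endfacet

endsolid


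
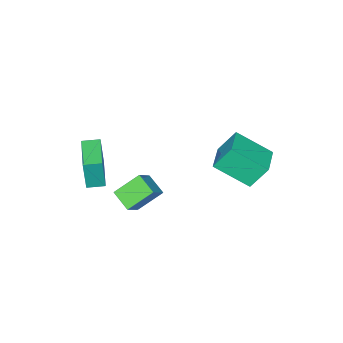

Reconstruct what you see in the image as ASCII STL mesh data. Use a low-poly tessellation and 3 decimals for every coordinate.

solid 
facet normal -0.382 0.392 0.837
outer loop
vertex -3.68 1.98 1.43
vertex -2.291 2.861 1.651
vertex -4.54 3.625 0.268
endloop
endfacet
facet normal -0.837 -0.531 -0.133
outer loop
vertex -3.929 2.999 -1.071
vertex -3.68 1.98 1.43
vertex -4.54 3.625 0.268
endloop
endfacet
facet normal -0.382 0.392 0.837
outer loop
vertex -4.54 3.625 0.268
vertex -2.291 2.861 1.651
vertex -3.151 4.507 0.489
endloop
endfacet
facet normal -0.393 0.751 -0.530
outer loop
vertex -3.151 4.507 0.489
vertex -3.929 2.999 -1.071
vertex -4.54 3.625 0.268
endloop
endfacet
facet normal 0.392 -0.752 0.530
outer loop
vertex -3.68 1.98 1.43
vertex -1.68 2.235 0.312
vertex -2.291 2.861 1.651
endloop
endfacet
facet normal -0.837 -0.531 -0.133
outer loop
vertex -3.069 1.353 0.091
vertex -3.68 1.98 1.43
vertex -3.929 2.999 -1.071
endloop
endfacet
facet normal 0.392 -0.751 0.531
outer loop
vertex -3.069 1.353 0.091
vertex -1.68 2.235 0.312
vertex -3.68 1.98 1.43
endloop
endfacet
facet normal 0.837 0.531 0.133
outer loop
vertex -2.291 2.861 1.651
vertex -1.68 2.235 0.312
vertex -3.151 4.507 0.489
endloop
endfacet
facet normal -0.392 0.751 -0.531
outer loop
vertex -2.54 3.88 -0.85
vertex -3.929 2.999 -1.071
vertex -3.151 4.507 0.489
endloop
endfacet
facet normal 0.837 0.531 0.133
outer loop
vertex -3.151 4.507 0.489
vertex -1.68 2.235 0.312
vertex -2.54 3.88 -0.85
endloop
endfacet
facet normal 0.382 -0.392 -0.837
outer loop
vertex -2.54 3.88 -0.85
vertex -3.069 1.353 0.091
vertex -3.929 2.999 -1.071
endloop
endfacet
facet normal 0.382 -0.392 -0.837
outer loop
vertex -1.68 2.235 0.312
vertex -3.069 1.353 0.091
vertex -2.54 3.88 -0.85
endloop
endfacet
facet normal -0.692 0.398 0.602
outer loop
vertex 0.613 0.197 -0.073
vertex 1.576 0.446 0.869
vertex 0.81 1.275 -0.56
endloop
endfacet
facet normal -0.703 -0.182 -0.688
outer loop
vertex 1.924 0.634 -1.529
vertex 0.613 0.197 -0.073
vertex 0.81 1.275 -0.56
endloop
endfacet
facet normal -0.692 0.398 0.602
outer loop
vertex 0.81 1.275 -0.56
vertex 1.576 0.446 0.869
vertex 1.773 1.524 0.382
endloop
endfacet
facet normal 0.164 0.899 -0.406
outer loop
vertex 1.773 1.524 0.382
vertex 1.924 0.634 -1.529
vertex 0.81 1.275 -0.56
endloop
endfacet
facet normal -0.164 -0.899 0.406
outer loop
vertex 0.613 0.197 -0.073
vertex 2.69 -0.195 -0.1
vertex 1.576 0.446 0.869
endloop
endfacet
facet normal -0.703 -0.182 -0.688
outer loop
vertex 1.727 -0.444 -1.042
vertex 0.613 0.197 -0.073
vertex 1.924 0.634 -1.529
endloop
endfacet
facet normal -0.164 -0.899 0.406
outer loop
vertex 1.727 -0.444 -1.042
vertex 2.69 -0.195 -0.1
vertex 0.613 0.197 -0.073
endloop
endfacet
facet normal 0.703 0.182 0.688
outer loop
vertex 1.576 0.446 0.869
vertex 2.69 -0.195 -0.1
vertex 1.773 1.524 0.382
endloop
endfacet
facet normal 0.164 0.899 -0.406
outer loop
vertex 2.887 0.883 -0.587
vertex 1.924 0.634 -1.529
vertex 1.773 1.524 0.382
endloop
endfacet
facet normal 0.703 0.182 0.688
outer loop
vertex 1.773 1.524 0.382
vertex 2.69 -0.195 -0.1
vertex 2.887 0.883 -0.587
endloop
endfacet
facet normal 0.692 -0.398 -0.602
outer loop
vertex 2.887 0.883 -0.587
vertex 1.727 -0.444 -1.042
vertex 1.924 0.634 -1.529
endloop
endfacet
facet normal 0.692 -0.398 -0.602
outer loop
vertex 2.69 -0.195 -0.1
vertex 1.727 -0.444 -1.042
vertex 2.887 0.883 -0.587
endloop
endfacet
facet normal -0.722 0.689 0.068
outer loop
vertex 1.621 -2.035 2.073
vertex 2.87 -0.716 1.962
vertex 1.446 -2.03 0.161
endloop
endfacet
facet normal -0.686 -0.725 0.061
outer loop
vertex 2.11 -2.664 0.098
vertex 1.621 -2.035 2.073
vertex 1.446 -2.03 0.161
endloop
endfacet
facet normal -0.722 0.689 0.068
outer loop
vertex 1.446 -2.03 0.161
vertex 2.87 -0.716 1.962
vertex 2.695 -0.711 0.05
endloop
endfacet
facet normal -0.092 0.003 -0.996
outer loop
vertex 2.695 -0.711 0.05
vertex 2.11 -2.664 0.098
vertex 1.446 -2.03 0.161
endloop
endfacet
facet normal 0.092 -0.003 0.996
outer loop
vertex 1.621 -2.035 2.073
vertex 3.534 -1.35 1.899
vertex 2.87 -0.716 1.962
endloop
endfacet
facet normal -0.686 -0.725 0.061
outer loop
vertex 2.285 -2.669 2.01
vertex 1.621 -2.035 2.073
vertex 2.11 -2.664 0.098
endloop
endfacet
facet normal 0.092 -0.003 0.996
outer loop
vertex 2.285 -2.669 2.01
vertex 3.534 -1.35 1.899
vertex 1.621 -2.035 2.073
endloop
endfacet
facet normal 0.686 0.725 -0.061
outer loop
vertex 2.87 -0.716 1.962
vertex 3.534 -1.35 1.899
vertex 2.695 -0.711 0.05
endloop
endfacet
facet normal -0.092 0.003 -0.996
outer loop
vertex 3.359 -1.345 -0.013
vertex 2.11 -2.664 0.098
vertex 2.695 -0.711 0.05
endloop
endfacet
facet normal 0.686 0.725 -0.061
outer loop
vertex 2.695 -0.711 0.05
vertex 3.534 -1.35 1.899
vertex 3.359 -1.345 -0.013
endloop
endfacet
facet normal 0.722 -0.689 -0.068
outer loop
vertex 3.359 -1.345 -0.013
vertex 2.285 -2.669 2.01
vertex 2.11 -2.664 0.098
endloop
endfacet
facet normal 0.722 -0.689 -0.068
outer loop
vertex 3.534 -1.35 1.899
vertex 2.285 -2.669 2.01
vertex 3.359 -1.345 -0.013
endloop
endfacet

endsolid


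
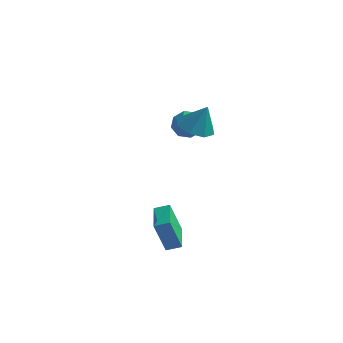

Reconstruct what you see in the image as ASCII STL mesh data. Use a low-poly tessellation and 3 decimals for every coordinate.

solid 
facet normal -0.851 -0.428 -0.304
outer loop
vertex -0.08 -2.795 -2.871
vertex -0.956 -1.174 -2.704
vertex 0.362 -2.366 -4.711
endloop
endfacet
facet normal 0.474 -0.876 -0.090
outer loop
vertex 1.076 -2.006 -4.456
vertex -0.08 -2.795 -2.871
vertex 0.362 -2.366 -4.711
endloop
endfacet
facet normal -0.851 -0.429 -0.304
outer loop
vertex 0.362 -2.366 -4.711
vertex -0.956 -1.174 -2.704
vertex -0.515 -0.746 -4.544
endloop
endfacet
facet normal 0.227 0.221 -0.948
outer loop
vertex -0.515 -0.746 -4.544
vertex 1.076 -2.006 -4.456
vertex 0.362 -2.366 -4.711
endloop
endfacet
facet normal -0.227 -0.221 0.948
outer loop
vertex -0.08 -2.795 -2.871
vertex -0.242 -0.814 -2.449
vertex -0.956 -1.174 -2.704
endloop
endfacet
facet normal 0.474 -0.876 -0.090
outer loop
vertex 0.635 -2.434 -2.616
vertex -0.08 -2.795 -2.871
vertex 1.076 -2.006 -4.456
endloop
endfacet
facet normal -0.227 -0.221 0.949
outer loop
vertex 0.635 -2.434 -2.616
vertex -0.242 -0.814 -2.449
vertex -0.08 -2.795 -2.871
endloop
endfacet
facet normal -0.474 0.876 0.090
outer loop
vertex -0.956 -1.174 -2.704
vertex -0.242 -0.814 -2.449
vertex -0.515 -0.746 -4.544
endloop
endfacet
facet normal 0.227 0.220 -0.949
outer loop
vertex 0.2 -0.385 -4.289
vertex 1.076 -2.006 -4.456
vertex -0.515 -0.746 -4.544
endloop
endfacet
facet normal -0.474 0.876 0.090
outer loop
vertex -0.515 -0.746 -4.544
vertex -0.242 -0.814 -2.449
vertex 0.2 -0.385 -4.289
endloop
endfacet
facet normal 0.851 0.429 0.304
outer loop
vertex 0.2 -0.385 -4.289
vertex 0.635 -2.434 -2.616
vertex 1.076 -2.006 -4.456
endloop
endfacet
facet normal 0.850 0.429 0.304
outer loop
vertex -0.242 -0.814 -2.449
vertex 0.635 -2.434 -2.616
vertex 0.2 -0.385 -4.289
endloop
endfacet
facet normal -0.384 -0.098 -0.918
outer loop
vertex 0.884 0.672 1.964
vertex 0.064 1.302 2.24
vertex 1.034 1.464 1.817
endloop
endfacet
facet normal 0.971 -0.150 0.184
outer loop
vertex 0.884 0.672 1.964
vertex 1.034 1.464 1.817
vertex 0.676 1.458 3.7
endloop
endfacet
facet normal -0.384 -0.097 -0.918
outer loop
vertex 1.034 1.464 1.817
vertex 0.064 1.302 2.24
vertex 0.616 2.161 1.918
endloop
endfacet
facet normal 0.856 0.490 0.164
outer loop
vertex 1.034 1.464 1.817
vertex 0.616 2.161 1.918
vertex 0.676 1.458 3.7
endloop
endfacet
facet normal -0.384 -0.097 -0.918
outer loop
vertex 0.616 2.161 1.918
vertex 0.064 1.302 2.24
vertex -0.126 2.355 2.208
endloop
endfacet
facet normal 0.358 0.873 0.332
outer loop
vertex 0.616 2.161 1.918
vertex -0.126 2.355 2.208
vertex 0.676 1.458 3.7
endloop
endfacet
facet normal -0.384 -0.097 -0.918
outer loop
vertex -0.126 2.355 2.208
vertex 0.064 1.302 2.24
vertex -0.755 1.932 2.516
endloop
endfacet
facet normal -0.232 0.774 0.590
outer loop
vertex -0.126 2.355 2.208
vertex -0.755 1.932 2.516
vertex 0.676 1.458 3.7
endloop
endfacet
facet normal -0.384 -0.098 -0.918
outer loop
vertex -0.755 1.932 2.516
vertex 0.064 1.302 2.24
vertex -0.905 1.14 2.663
endloop
endfacet
facet normal -0.566 0.253 0.785
outer loop
vertex -0.755 1.932 2.516
vertex -0.905 1.14 2.663
vertex 0.676 1.458 3.7
endloop
endfacet
facet normal -0.384 -0.098 -0.918
outer loop
vertex -0.905 1.14 2.663
vertex 0.064 1.302 2.24
vertex -0.487 0.444 2.562
endloop
endfacet
facet normal -0.450 -0.387 0.805
outer loop
vertex -0.905 1.14 2.663
vertex -0.487 0.444 2.562
vertex 0.676 1.458 3.7
endloop
endfacet
facet normal -0.384 -0.098 -0.918
outer loop
vertex -0.487 0.444 2.562
vertex 0.064 1.302 2.24
vertex 0.254 0.25 2.273
endloop
endfacet
facet normal 0.047 -0.769 0.637
outer loop
vertex -0.487 0.444 2.562
vertex 0.254 0.25 2.273
vertex 0.676 1.458 3.7
endloop
endfacet
facet normal -0.384 -0.098 -0.918
outer loop
vertex 0.254 0.25 2.273
vertex 0.064 1.302 2.24
vertex 0.884 0.672 1.964
endloop
endfacet
facet normal 0.636 -0.671 0.380
outer loop
vertex 0.254 0.25 2.273
vertex 0.884 0.672 1.964
vertex 0.676 1.458 3.7
endloop
endfacet
facet normal -0.156 0.833 -0.531
outer loop
vertex -0.66 3.407 0.697
vertex -1.495 3.444 1.001
vertex -0.711 3.765 1.274
endloop
endfacet
facet normal 0.880 -0.364 0.304
outer loop
vertex -0.66 3.407 0.697
vertex -0.711 3.765 1.274
vertex -1.325 2.536 1.579
endloop
endfacet
facet normal -0.156 0.833 -0.531
outer loop
vertex -0.711 3.765 1.274
vertex -1.495 3.444 1.001
vertex -1.222 3.935 1.691
endloop
endfacet
facet normal 0.607 -0.108 0.788
outer loop
vertex -0.711 3.765 1.274
vertex -1.222 3.935 1.691
vertex -1.325 2.536 1.579
endloop
endfacet
facet normal -0.157 0.833 -0.531
outer loop
vertex -1.222 3.935 1.691
vertex -1.495 3.444 1.001
vertex -1.893 3.817 1.704
endloop
endfacet
facet normal 0.034 -0.082 0.996
outer loop
vertex -1.222 3.935 1.691
vertex -1.893 3.817 1.704
vertex -1.325 2.536 1.579
endloop
endfacet
facet normal -0.156 0.833 -0.530
outer loop
vertex -1.893 3.817 1.704
vertex -1.495 3.444 1.001
vertex -2.331 3.481 1.305
endloop
endfacet
facet normal -0.505 -0.303 0.809
outer loop
vertex -1.893 3.817 1.704
vertex -2.331 3.481 1.305
vertex -1.325 2.536 1.579
endloop
endfacet
facet normal -0.156 0.833 -0.531
outer loop
vertex -2.331 3.481 1.305
vertex -1.495 3.444 1.001
vertex -2.279 3.123 0.728
endloop
endfacet
facet normal -0.692 -0.640 0.335
outer loop
vertex -2.331 3.481 1.305
vertex -2.279 3.123 0.728
vertex -1.325 2.536 1.579
endloop
endfacet
facet normal -0.156 0.833 -0.531
outer loop
vertex -2.279 3.123 0.728
vertex -1.495 3.444 1.001
vertex -1.768 2.953 0.311
endloop
endfacet
facet normal -0.419 -0.896 -0.148
outer loop
vertex -2.279 3.123 0.728
vertex -1.768 2.953 0.311
vertex -1.325 2.536 1.579
endloop
endfacet
facet normal -0.157 0.833 -0.531
outer loop
vertex -1.768 2.953 0.311
vertex -1.495 3.444 1.001
vertex -1.098 3.071 0.298
endloop
endfacet
facet normal 0.155 -0.921 -0.357
outer loop
vertex -1.768 2.953 0.311
vertex -1.098 3.071 0.298
vertex -1.325 2.536 1.579
endloop
endfacet
facet normal -0.156 0.833 -0.530
outer loop
vertex -1.098 3.071 0.298
vertex -1.495 3.444 1.001
vertex -0.66 3.407 0.697
endloop
endfacet
facet normal 0.693 -0.701 -0.170
outer loop
vertex -1.098 3.071 0.298
vertex -0.66 3.407 0.697
vertex -1.325 2.536 1.579
endloop
endfacet

endsolid


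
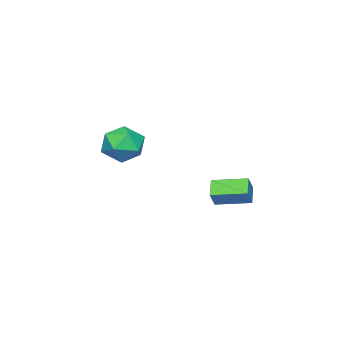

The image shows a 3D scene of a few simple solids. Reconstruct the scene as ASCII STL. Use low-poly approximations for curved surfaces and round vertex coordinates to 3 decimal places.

solid 
facet normal -0.689 -0.401 0.604
outer loop
vertex -0.899 1.439 0.05
vertex -1.545 2.886 0.273
vertex -1.489 1.294 -0.719
endloop
endfacet
facet normal 0.403 -0.904 -0.139
outer loop
vertex -0.835 1.674 -1.293
vertex -0.899 1.439 0.05
vertex -1.489 1.294 -0.719
endloop
endfacet
facet normal -0.689 -0.401 0.604
outer loop
vertex -1.489 1.294 -0.719
vertex -1.545 2.886 0.273
vertex -2.135 2.741 -0.496
endloop
endfacet
facet normal -0.602 -0.148 -0.784
outer loop
vertex -2.135 2.741 -0.496
vertex -0.835 1.674 -1.293
vertex -1.489 1.294 -0.719
endloop
endfacet
facet normal 0.602 0.148 0.784
outer loop
vertex -0.899 1.439 0.05
vertex -0.891 3.266 -0.301
vertex -1.545 2.886 0.273
endloop
endfacet
facet normal 0.403 -0.904 -0.139
outer loop
vertex -0.245 1.819 -0.524
vertex -0.899 1.439 0.05
vertex -0.835 1.674 -1.293
endloop
endfacet
facet normal 0.602 0.148 0.784
outer loop
vertex -0.245 1.819 -0.524
vertex -0.891 3.266 -0.301
vertex -0.899 1.439 0.05
endloop
endfacet
facet normal -0.403 0.904 0.139
outer loop
vertex -1.545 2.886 0.273
vertex -0.891 3.266 -0.301
vertex -2.135 2.741 -0.496
endloop
endfacet
facet normal -0.602 -0.148 -0.784
outer loop
vertex -1.481 3.121 -1.07
vertex -0.835 1.674 -1.293
vertex -2.135 2.741 -0.496
endloop
endfacet
facet normal -0.403 0.904 0.139
outer loop
vertex -2.135 2.741 -0.496
vertex -0.891 3.266 -0.301
vertex -1.481 3.121 -1.07
endloop
endfacet
facet normal 0.689 0.401 -0.604
outer loop
vertex -1.481 3.121 -1.07
vertex -0.245 1.819 -0.524
vertex -0.835 1.674 -1.293
endloop
endfacet
facet normal 0.689 0.401 -0.604
outer loop
vertex -0.891 3.266 -0.301
vertex -0.245 1.819 -0.524
vertex -1.481 3.121 -1.07
endloop
endfacet
facet normal -0.351 0.370 0.860
outer loop
vertex -1.163 -2.173 1.746
vertex -0.944 -3.112 2.239
vertex -0.196 -2.329 2.208
endloop
endfacet
facet normal -0.074 0.887 0.455
outer loop
vertex -1.163 -2.173 1.746
vertex -0.196 -2.329 2.208
vertex -0.263 -1.84 1.244
endloop
endfacet
facet normal -0.423 0.891 -0.167
outer loop
vertex -1.163 -2.173 1.746
vertex -0.263 -1.84 1.244
vertex -1.052 -2.32 0.679
endloop
endfacet
facet normal -0.915 0.375 -0.147
outer loop
vertex -1.163 -2.173 1.746
vertex -1.052 -2.32 0.679
vertex -1.473 -3.106 1.294
endloop
endfacet
facet normal -0.871 0.053 0.488
outer loop
vertex -1.163 -2.173 1.746
vertex -1.473 -3.106 1.294
vertex -0.944 -3.112 2.239
endloop
endfacet
facet normal 0.609 0.724 0.325
outer loop
vertex -0.263 -1.84 1.244
vertex -0.196 -2.329 2.208
vertex 0.513 -2.574 1.426
endloop
endfacet
facet normal 0.160 -0.114 0.980
outer loop
vertex -0.196 -2.329 2.208
vertex -0.944 -3.112 2.239
vertex 0.092 -3.36 2.041
endloop
endfacet
facet normal -0.682 -0.627 0.378
outer loop
vertex -0.944 -3.112 2.239
vertex -1.473 -3.106 1.294
vertex -0.697 -3.84 1.476
endloop
endfacet
facet normal -0.753 -0.105 -0.650
outer loop
vertex -1.473 -3.106 1.294
vertex -1.052 -2.32 0.679
vertex -0.764 -3.351 0.512
endloop
endfacet
facet normal 0.044 0.730 -0.682
outer loop
vertex -1.052 -2.32 0.679
vertex -0.263 -1.84 1.244
vertex -0.016 -2.568 0.481
endloop
endfacet
facet normal 0.915 -0.375 0.147
outer loop
vertex 0.203 -3.507 0.974
vertex 0.513 -2.574 1.426
vertex 0.092 -3.36 2.041
endloop
endfacet
facet normal 0.423 -0.891 0.167
outer loop
vertex 0.203 -3.507 0.974
vertex 0.092 -3.36 2.041
vertex -0.697 -3.84 1.476
endloop
endfacet
facet normal 0.074 -0.887 -0.455
outer loop
vertex 0.203 -3.507 0.974
vertex -0.697 -3.84 1.476
vertex -0.764 -3.351 0.512
endloop
endfacet
facet normal 0.351 -0.370 -0.860
outer loop
vertex 0.203 -3.507 0.974
vertex -0.764 -3.351 0.512
vertex -0.016 -2.568 0.481
endloop
endfacet
facet normal 0.871 -0.053 -0.488
outer loop
vertex 0.203 -3.507 0.974
vertex -0.016 -2.568 0.481
vertex 0.513 -2.574 1.426
endloop
endfacet
facet normal 0.753 0.105 0.650
outer loop
vertex 0.092 -3.36 2.041
vertex 0.513 -2.574 1.426
vertex -0.196 -2.329 2.208
endloop
endfacet
facet normal -0.044 -0.730 0.682
outer loop
vertex -0.697 -3.84 1.476
vertex 0.092 -3.36 2.041
vertex -0.944 -3.112 2.239
endloop
endfacet
facet normal -0.609 -0.724 -0.325
outer loop
vertex -0.764 -3.351 0.512
vertex -0.697 -3.84 1.476
vertex -1.473 -3.106 1.294
endloop
endfacet
facet normal -0.160 0.114 -0.980
outer loop
vertex -0.016 -2.568 0.481
vertex -0.764 -3.351 0.512
vertex -1.052 -2.32 0.679
endloop
endfacet
facet normal 0.682 0.627 -0.378
outer loop
vertex 0.513 -2.574 1.426
vertex -0.016 -2.568 0.481
vertex -0.263 -1.84 1.244
endloop
endfacet

endsolid


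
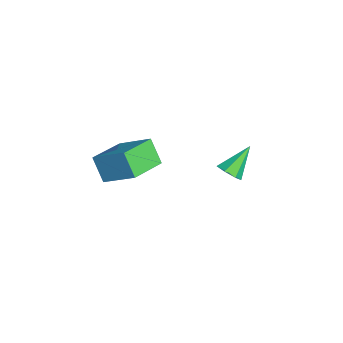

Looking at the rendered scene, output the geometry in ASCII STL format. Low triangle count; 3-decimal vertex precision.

solid 
facet normal 0.405 -0.638 -0.654
outer loop
vertex 1.586 2.211 -0.404
vertex 1.239 1.762 -0.181
vertex 1.114 2.149 -0.636
endloop
endfacet
facet normal 0.054 0.932 -0.359
outer loop
vertex 1.586 2.211 -0.404
vertex 1.114 2.149 -0.636
vertex 0.621 2.738 0.821
endloop
endfacet
facet normal 0.404 -0.639 -0.654
outer loop
vertex 1.114 2.149 -0.636
vertex 1.239 1.762 -0.181
vertex 0.736 1.795 -0.524
endloop
endfacet
facet normal -0.675 0.575 -0.461
outer loop
vertex 1.114 2.149 -0.636
vertex 0.736 1.795 -0.524
vertex 0.621 2.738 0.821
endloop
endfacet
facet normal 0.405 -0.637 -0.656
outer loop
vertex 0.736 1.795 -0.524
vertex 1.239 1.762 -0.181
vertex 0.737 1.416 -0.155
endloop
endfacet
facet normal -0.997 -0.051 -0.050
outer loop
vertex 0.736 1.795 -0.524
vertex 0.737 1.416 -0.155
vertex 0.621 2.738 0.821
endloop
endfacet
facet normal 0.406 -0.638 -0.654
outer loop
vertex 0.737 1.416 -0.155
vertex 1.239 1.762 -0.181
vertex 1.116 1.298 0.195
endloop
endfacet
facet normal -0.672 -0.477 0.567
outer loop
vertex 0.737 1.416 -0.155
vertex 1.116 1.298 0.195
vertex 0.621 2.738 0.821
endloop
endfacet
facet normal 0.404 -0.638 -0.655
outer loop
vertex 1.116 1.298 0.195
vertex 1.239 1.762 -0.181
vertex 1.588 1.528 0.262
endloop
endfacet
facet normal 0.055 -0.382 0.922
outer loop
vertex 1.116 1.298 0.195
vertex 1.588 1.528 0.262
vertex 0.621 2.738 0.821
endloop
endfacet
facet normal 0.404 -0.638 -0.656
outer loop
vertex 1.588 1.528 0.262
vertex 1.239 1.762 -0.181
vertex 1.797 1.935 -0.005
endloop
endfacet
facet normal 0.640 0.164 0.751
outer loop
vertex 1.588 1.528 0.262
vertex 1.797 1.935 -0.005
vertex 0.621 2.738 0.821
endloop
endfacet
facet normal 0.404 -0.638 -0.655
outer loop
vertex 1.797 1.935 -0.005
vertex 1.239 1.762 -0.181
vertex 1.586 2.211 -0.404
endloop
endfacet
facet normal 0.638 0.749 0.180
outer loop
vertex 1.797 1.935 -0.005
vertex 1.586 2.211 -0.404
vertex 0.621 2.738 0.821
endloop
endfacet
facet normal -0.507 -0.660 -0.555
outer loop
vertex 2.414 -3.779 2.742
vertex 1.269 -2.591 2.376
vertex 3.059 -3.457 1.77
endloop
endfacet
facet normal 0.677 -0.703 0.216
outer loop
vertex 3.911 -2.349 2.704
vertex 2.414 -3.779 2.742
vertex 3.059 -3.457 1.77
endloop
endfacet
facet normal -0.507 -0.659 -0.556
outer loop
vertex 3.059 -3.457 1.77
vertex 1.269 -2.591 2.376
vertex 1.914 -2.268 1.405
endloop
endfacet
facet normal 0.533 0.267 -0.803
outer loop
vertex 1.914 -2.268 1.405
vertex 3.911 -2.349 2.704
vertex 3.059 -3.457 1.77
endloop
endfacet
facet normal -0.533 -0.267 0.803
outer loop
vertex 2.414 -3.779 2.742
vertex 2.121 -1.483 3.31
vertex 1.269 -2.591 2.376
endloop
endfacet
facet normal 0.677 -0.703 0.216
outer loop
vertex 3.266 -2.672 3.675
vertex 2.414 -3.779 2.742
vertex 3.911 -2.349 2.704
endloop
endfacet
facet normal -0.533 -0.267 0.803
outer loop
vertex 3.266 -2.672 3.675
vertex 2.121 -1.483 3.31
vertex 2.414 -3.779 2.742
endloop
endfacet
facet normal -0.677 0.703 -0.216
outer loop
vertex 1.269 -2.591 2.376
vertex 2.121 -1.483 3.31
vertex 1.914 -2.268 1.405
endloop
endfacet
facet normal 0.533 0.266 -0.803
outer loop
vertex 2.766 -1.161 2.338
vertex 3.911 -2.349 2.704
vertex 1.914 -2.268 1.405
endloop
endfacet
facet normal -0.677 0.703 -0.216
outer loop
vertex 1.914 -2.268 1.405
vertex 2.121 -1.483 3.31
vertex 2.766 -1.161 2.338
endloop
endfacet
facet normal 0.506 0.659 0.556
outer loop
vertex 2.766 -1.161 2.338
vertex 3.266 -2.672 3.675
vertex 3.911 -2.349 2.704
endloop
endfacet
facet normal 0.507 0.659 0.555
outer loop
vertex 2.121 -1.483 3.31
vertex 3.266 -2.672 3.675
vertex 2.766 -1.161 2.338
endloop
endfacet

endsolid


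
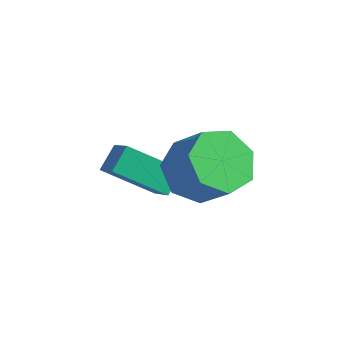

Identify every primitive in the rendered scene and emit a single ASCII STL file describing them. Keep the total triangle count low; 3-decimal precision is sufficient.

solid 
facet normal -0.738 -0.440 0.511
outer loop
vertex 0.685 -1.825 0.617
vertex -0.2 -1.298 -0.208
vertex 0.751 -2.573 0.069
endloop
endfacet
facet normal 0.671 -0.399 0.625
outer loop
vertex 2.08 -1.782 -0.852
vertex 0.685 -1.825 0.617
vertex 0.751 -2.573 0.069
endloop
endfacet
facet normal -0.738 -0.439 0.512
outer loop
vertex 0.751 -2.573 0.069
vertex -0.2 -1.298 -0.208
vertex -0.134 -2.047 -0.756
endloop
endfacet
facet normal 0.071 -0.805 -0.589
outer loop
vertex -0.134 -2.047 -0.756
vertex 2.08 -1.782 -0.852
vertex 0.751 -2.573 0.069
endloop
endfacet
facet normal -0.070 0.805 0.590
outer loop
vertex 0.685 -1.825 0.617
vertex 1.129 -0.507 -1.129
vertex -0.2 -1.298 -0.208
endloop
endfacet
facet normal 0.671 -0.398 0.625
outer loop
vertex 2.014 -1.033 -0.304
vertex 0.685 -1.825 0.617
vertex 2.08 -1.782 -0.852
endloop
endfacet
facet normal -0.071 0.805 0.589
outer loop
vertex 2.014 -1.033 -0.304
vertex 1.129 -0.507 -1.129
vertex 0.685 -1.825 0.617
endloop
endfacet
facet normal -0.671 0.399 -0.626
outer loop
vertex -0.2 -1.298 -0.208
vertex 1.129 -0.507 -1.129
vertex -0.134 -2.047 -0.756
endloop
endfacet
facet normal 0.071 -0.804 -0.590
outer loop
vertex 1.195 -1.255 -1.677
vertex 2.08 -1.782 -0.852
vertex -0.134 -2.047 -0.756
endloop
endfacet
facet normal -0.671 0.399 -0.625
outer loop
vertex -0.134 -2.047 -0.756
vertex 1.129 -0.507 -1.129
vertex 1.195 -1.255 -1.677
endloop
endfacet
facet normal 0.738 0.439 -0.512
outer loop
vertex 1.195 -1.255 -1.677
vertex 2.014 -1.033 -0.304
vertex 2.08 -1.782 -0.852
endloop
endfacet
facet normal 0.738 0.440 -0.511
outer loop
vertex 1.129 -0.507 -1.129
vertex 2.014 -1.033 -0.304
vertex 1.195 -1.255 -1.677
endloop
endfacet
facet normal -0.683 0.067 -0.727
outer loop
vertex 3.272 -1.91 -0.41
vertex 2.634 -1.349 0.241
vertex 3.385 -0.988 -0.431
endloop
endfacet
facet normal 0.720 -0.104 -0.686
outer loop
vertex 3.272 -1.91 -0.41
vertex 3.385 -0.988 -0.431
vertex 4.304 -2.011 0.688
endloop
endfacet
facet normal 0.720 -0.103 -0.686
outer loop
vertex 4.304 -2.011 0.688
vertex 3.385 -0.988 -0.431
vertex 4.416 -1.09 0.667
endloop
endfacet
facet normal 0.683 -0.067 0.727
outer loop
vertex 4.304 -2.011 0.688
vertex 4.416 -1.09 0.667
vertex 3.666 -1.451 1.339
endloop
endfacet
facet normal -0.683 0.067 -0.727
outer loop
vertex 3.385 -0.988 -0.431
vertex 2.634 -1.349 0.241
vertex 2.932 -0.339 0.054
endloop
endfacet
facet normal 0.544 0.712 -0.445
outer loop
vertex 3.385 -0.988 -0.431
vertex 2.932 -0.339 0.054
vertex 4.416 -1.09 0.667
endloop
endfacet
facet normal 0.544 0.711 -0.446
outer loop
vertex 4.416 -1.09 0.667
vertex 2.932 -0.339 0.054
vertex 3.964 -0.44 1.152
endloop
endfacet
facet normal 0.684 -0.067 0.727
outer loop
vertex 4.416 -1.09 0.667
vertex 3.964 -0.44 1.152
vertex 3.666 -1.451 1.339
endloop
endfacet
facet normal -0.683 0.067 -0.727
outer loop
vertex 2.932 -0.339 0.054
vertex 2.634 -1.349 0.241
vertex 2.255 -0.45 0.68
endloop
endfacet
facet normal -0.042 0.991 0.130
outer loop
vertex 2.932 -0.339 0.054
vertex 2.255 -0.45 0.68
vertex 3.964 -0.44 1.152
endloop
endfacet
facet normal -0.042 0.991 0.130
outer loop
vertex 3.964 -0.44 1.152
vertex 2.255 -0.45 0.68
vertex 3.287 -0.551 1.778
endloop
endfacet
facet normal 0.683 -0.067 0.727
outer loop
vertex 3.964 -0.44 1.152
vertex 3.287 -0.551 1.778
vertex 3.666 -1.451 1.339
endloop
endfacet
facet normal -0.683 0.067 -0.727
outer loop
vertex 2.255 -0.45 0.68
vertex 2.634 -1.349 0.241
vertex 1.864 -1.238 0.975
endloop
endfacet
facet normal -0.596 0.524 0.609
outer loop
vertex 2.255 -0.45 0.68
vertex 1.864 -1.238 0.975
vertex 3.287 -0.551 1.778
endloop
endfacet
facet normal -0.596 0.524 0.608
outer loop
vertex 3.287 -0.551 1.778
vertex 1.864 -1.238 0.975
vertex 2.895 -1.34 2.073
endloop
endfacet
facet normal 0.683 -0.067 0.727
outer loop
vertex 3.287 -0.551 1.778
vertex 2.895 -1.34 2.073
vertex 3.666 -1.451 1.339
endloop
endfacet
facet normal -0.683 0.068 -0.727
outer loop
vertex 1.864 -1.238 0.975
vertex 2.634 -1.349 0.241
vertex 2.052 -2.11 0.717
endloop
endfacet
facet normal -0.702 -0.337 0.628
outer loop
vertex 1.864 -1.238 0.975
vertex 2.052 -2.11 0.717
vertex 2.895 -1.34 2.073
endloop
endfacet
facet normal -0.701 -0.338 0.628
outer loop
vertex 2.895 -1.34 2.073
vertex 2.052 -2.11 0.717
vertex 3.084 -2.212 1.815
endloop
endfacet
facet normal 0.683 -0.067 0.727
outer loop
vertex 2.895 -1.34 2.073
vertex 3.084 -2.212 1.815
vertex 3.666 -1.451 1.339
endloop
endfacet
facet normal -0.683 0.067 -0.728
outer loop
vertex 2.052 -2.11 0.717
vertex 2.634 -1.349 0.241
vertex 2.679 -2.409 0.101
endloop
endfacet
facet normal -0.279 -0.944 0.174
outer loop
vertex 2.052 -2.11 0.717
vertex 2.679 -2.409 0.101
vertex 3.084 -2.212 1.815
endloop
endfacet
facet normal -0.279 -0.944 0.175
outer loop
vertex 3.084 -2.212 1.815
vertex 2.679 -2.409 0.101
vertex 3.71 -2.511 1.199
endloop
endfacet
facet normal 0.683 -0.068 0.727
outer loop
vertex 3.084 -2.212 1.815
vertex 3.71 -2.511 1.199
vertex 3.666 -1.451 1.339
endloop
endfacet
facet normal -0.683 0.067 -0.727
outer loop
vertex 2.679 -2.409 0.101
vertex 2.634 -1.349 0.241
vertex 3.272 -1.91 -0.41
endloop
endfacet
facet normal 0.354 -0.841 -0.410
outer loop
vertex 2.679 -2.409 0.101
vertex 3.272 -1.91 -0.41
vertex 3.71 -2.511 1.199
endloop
endfacet
facet normal 0.354 -0.840 -0.410
outer loop
vertex 3.71 -2.511 1.199
vertex 3.272 -1.91 -0.41
vertex 4.304 -2.011 0.688
endloop
endfacet
facet normal 0.683 -0.068 0.727
outer loop
vertex 3.71 -2.511 1.199
vertex 4.304 -2.011 0.688
vertex 3.666 -1.451 1.339
endloop
endfacet

endsolid


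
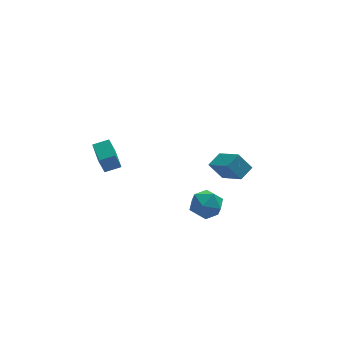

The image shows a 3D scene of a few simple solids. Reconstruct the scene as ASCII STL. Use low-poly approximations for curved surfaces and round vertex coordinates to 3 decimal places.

solid 
facet normal -0.897 0.392 0.206
outer loop
vertex 0.922 -2.158 -1.255
vertex 0.509 -3.135 -1.194
vertex 0.91 -2.673 -0.326
endloop
endfacet
facet normal -0.374 0.813 0.446
outer loop
vertex 0.922 -2.158 -1.255
vertex 0.91 -2.673 -0.326
vertex 1.769 -2.12 -0.615
endloop
endfacet
facet normal 0.038 0.993 -0.109
outer loop
vertex 0.922 -2.158 -1.255
vertex 1.769 -2.12 -0.615
vertex 1.899 -2.24 -1.662
endloop
endfacet
facet normal -0.231 0.683 -0.693
outer loop
vertex 0.922 -2.158 -1.255
vertex 1.899 -2.24 -1.662
vertex 1.12 -2.867 -2.02
endloop
endfacet
facet normal -0.810 0.311 -0.498
outer loop
vertex 0.922 -2.158 -1.255
vertex 1.12 -2.867 -2.02
vertex 0.509 -3.135 -1.194
endloop
endfacet
facet normal 0.024 0.433 0.901
outer loop
vertex 1.769 -2.12 -0.615
vertex 0.91 -2.673 -0.326
vertex 1.88 -3.073 -0.16
endloop
endfacet
facet normal -0.822 -0.249 0.512
outer loop
vertex 0.91 -2.673 -0.326
vertex 0.509 -3.135 -1.194
vertex 1.101 -3.7 -0.518
endloop
endfacet
facet normal -0.681 -0.379 -0.627
outer loop
vertex 0.509 -3.135 -1.194
vertex 1.12 -2.867 -2.02
vertex 1.231 -3.82 -1.565
endloop
endfacet
facet normal 0.253 0.223 -0.941
outer loop
vertex 1.12 -2.867 -2.02
vertex 1.899 -2.24 -1.662
vertex 2.09 -3.267 -1.854
endloop
endfacet
facet normal 0.689 0.725 0.002
outer loop
vertex 1.899 -2.24 -1.662
vertex 1.769 -2.12 -0.615
vertex 2.491 -2.805 -0.986
endloop
endfacet
facet normal 0.231 -0.683 0.693
outer loop
vertex 2.078 -3.782 -0.925
vertex 1.88 -3.073 -0.16
vertex 1.101 -3.7 -0.518
endloop
endfacet
facet normal -0.038 -0.993 0.109
outer loop
vertex 2.078 -3.782 -0.925
vertex 1.101 -3.7 -0.518
vertex 1.231 -3.82 -1.565
endloop
endfacet
facet normal 0.374 -0.813 -0.446
outer loop
vertex 2.078 -3.782 -0.925
vertex 1.231 -3.82 -1.565
vertex 2.09 -3.267 -1.854
endloop
endfacet
facet normal 0.897 -0.392 -0.206
outer loop
vertex 2.078 -3.782 -0.925
vertex 2.09 -3.267 -1.854
vertex 2.491 -2.805 -0.986
endloop
endfacet
facet normal 0.810 -0.311 0.498
outer loop
vertex 2.078 -3.782 -0.925
vertex 2.491 -2.805 -0.986
vertex 1.88 -3.073 -0.16
endloop
endfacet
facet normal -0.253 -0.223 0.941
outer loop
vertex 1.101 -3.7 -0.518
vertex 1.88 -3.073 -0.16
vertex 0.91 -2.673 -0.326
endloop
endfacet
facet normal -0.689 -0.725 -0.002
outer loop
vertex 1.231 -3.82 -1.565
vertex 1.101 -3.7 -0.518
vertex 0.509 -3.135 -1.194
endloop
endfacet
facet normal -0.024 -0.433 -0.901
outer loop
vertex 2.09 -3.267 -1.854
vertex 1.231 -3.82 -1.565
vertex 1.12 -2.867 -2.02
endloop
endfacet
facet normal 0.822 0.249 -0.512
outer loop
vertex 2.491 -2.805 -0.986
vertex 2.09 -3.267 -1.854
vertex 1.899 -2.24 -1.662
endloop
endfacet
facet normal 0.681 0.379 0.627
outer loop
vertex 1.88 -3.073 -0.16
vertex 2.491 -2.805 -0.986
vertex 1.769 -2.12 -0.615
endloop
endfacet
facet normal -0.957 0.046 -0.285
outer loop
vertex -4.319 -2.393 3.493
vertex -4.332 -1.049 3.756
vertex -3.938 -2.147 2.253
endloop
endfacet
facet normal 0.010 -0.981 -0.192
outer loop
vertex -3.028 -2.191 2.524
vertex -4.319 -2.393 3.493
vertex -3.938 -2.147 2.253
endloop
endfacet
facet normal -0.957 0.048 -0.286
outer loop
vertex -3.938 -2.147 2.253
vertex -4.332 -1.049 3.756
vertex -3.95 -0.802 2.517
endloop
endfacet
facet normal 0.289 0.187 -0.939
outer loop
vertex -3.95 -0.802 2.517
vertex -3.028 -2.191 2.524
vertex -3.938 -2.147 2.253
endloop
endfacet
facet normal -0.289 -0.187 0.939
outer loop
vertex -4.319 -2.393 3.493
vertex -3.422 -1.093 4.027
vertex -4.332 -1.049 3.756
endloop
endfacet
facet normal 0.009 -0.981 -0.193
outer loop
vertex -3.41 -2.438 3.763
vertex -4.319 -2.393 3.493
vertex -3.028 -2.191 2.524
endloop
endfacet
facet normal -0.288 -0.187 0.939
outer loop
vertex -3.41 -2.438 3.763
vertex -3.422 -1.093 4.027
vertex -4.319 -2.393 3.493
endloop
endfacet
facet normal -0.010 0.981 0.193
outer loop
vertex -4.332 -1.049 3.756
vertex -3.422 -1.093 4.027
vertex -3.95 -0.802 2.517
endloop
endfacet
facet normal 0.288 0.187 -0.939
outer loop
vertex -3.041 -0.847 2.787
vertex -3.028 -2.191 2.524
vertex -3.95 -0.802 2.517
endloop
endfacet
facet normal -0.008 0.981 0.192
outer loop
vertex -3.95 -0.802 2.517
vertex -3.422 -1.093 4.027
vertex -3.041 -0.847 2.787
endloop
endfacet
facet normal 0.957 -0.047 0.286
outer loop
vertex -3.041 -0.847 2.787
vertex -3.41 -2.438 3.763
vertex -3.028 -2.191 2.524
endloop
endfacet
facet normal 0.957 -0.047 0.285
outer loop
vertex -3.422 -1.093 4.027
vertex -3.41 -2.438 3.763
vertex -3.041 -0.847 2.787
endloop
endfacet
facet normal -0.554 0.298 0.777
outer loop
vertex 4.135 -0.204 0.363
vertex 3.505 1.344 -0.68
vertex 3.32 -0.779 0.003
endloop
endfacet
facet normal 0.320 -0.785 0.530
outer loop
vertex 4.035 -1.164 -1.0
vertex 4.135 -0.204 0.363
vertex 3.32 -0.779 0.003
endloop
endfacet
facet normal -0.555 0.298 0.777
outer loop
vertex 3.32 -0.779 0.003
vertex 3.505 1.344 -0.68
vertex 2.69 0.769 -1.041
endloop
endfacet
facet normal -0.769 -0.542 -0.340
outer loop
vertex 2.69 0.769 -1.041
vertex 4.035 -1.164 -1.0
vertex 3.32 -0.779 0.003
endloop
endfacet
facet normal 0.769 0.542 0.340
outer loop
vertex 4.135 -0.204 0.363
vertex 4.22 0.959 -1.683
vertex 3.505 1.344 -0.68
endloop
endfacet
facet normal 0.320 -0.786 0.530
outer loop
vertex 4.85 -0.589 -0.639
vertex 4.135 -0.204 0.363
vertex 4.035 -1.164 -1.0
endloop
endfacet
facet normal 0.768 0.542 0.340
outer loop
vertex 4.85 -0.589 -0.639
vertex 4.22 0.959 -1.683
vertex 4.135 -0.204 0.363
endloop
endfacet
facet normal -0.320 0.786 -0.530
outer loop
vertex 3.505 1.344 -0.68
vertex 4.22 0.959 -1.683
vertex 2.69 0.769 -1.041
endloop
endfacet
facet normal -0.769 -0.542 -0.340
outer loop
vertex 3.405 0.384 -2.043
vertex 4.035 -1.164 -1.0
vertex 2.69 0.769 -1.041
endloop
endfacet
facet normal -0.320 0.785 -0.530
outer loop
vertex 2.69 0.769 -1.041
vertex 4.22 0.959 -1.683
vertex 3.405 0.384 -2.043
endloop
endfacet
facet normal 0.554 -0.298 -0.777
outer loop
vertex 3.405 0.384 -2.043
vertex 4.85 -0.589 -0.639
vertex 4.035 -1.164 -1.0
endloop
endfacet
facet normal 0.554 -0.299 -0.777
outer loop
vertex 4.22 0.959 -1.683
vertex 4.85 -0.589 -0.639
vertex 3.405 0.384 -2.043
endloop
endfacet

endsolid
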